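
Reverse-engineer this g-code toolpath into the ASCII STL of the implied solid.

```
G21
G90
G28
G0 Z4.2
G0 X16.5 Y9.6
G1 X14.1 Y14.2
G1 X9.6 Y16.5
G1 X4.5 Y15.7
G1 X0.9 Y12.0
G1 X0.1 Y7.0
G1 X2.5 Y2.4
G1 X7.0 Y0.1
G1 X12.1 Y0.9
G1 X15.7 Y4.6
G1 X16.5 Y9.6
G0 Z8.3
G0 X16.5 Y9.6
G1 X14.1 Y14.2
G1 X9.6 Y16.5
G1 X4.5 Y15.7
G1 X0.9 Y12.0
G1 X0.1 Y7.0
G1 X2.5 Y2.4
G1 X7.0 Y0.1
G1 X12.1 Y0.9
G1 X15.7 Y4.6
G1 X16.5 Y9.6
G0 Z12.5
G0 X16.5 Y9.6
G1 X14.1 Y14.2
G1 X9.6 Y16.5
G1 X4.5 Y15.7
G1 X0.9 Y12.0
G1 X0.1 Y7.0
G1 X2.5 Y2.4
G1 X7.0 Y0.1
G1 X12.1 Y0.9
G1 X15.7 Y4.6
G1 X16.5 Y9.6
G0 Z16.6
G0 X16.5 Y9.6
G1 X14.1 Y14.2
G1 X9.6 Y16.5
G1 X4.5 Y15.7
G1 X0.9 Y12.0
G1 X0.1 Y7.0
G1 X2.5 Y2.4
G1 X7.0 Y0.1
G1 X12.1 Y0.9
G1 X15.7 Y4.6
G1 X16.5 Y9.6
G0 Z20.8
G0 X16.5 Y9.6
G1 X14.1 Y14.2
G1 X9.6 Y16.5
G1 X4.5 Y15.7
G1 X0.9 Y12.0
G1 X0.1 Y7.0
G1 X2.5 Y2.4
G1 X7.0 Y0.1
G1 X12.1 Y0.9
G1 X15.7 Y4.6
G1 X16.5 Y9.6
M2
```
solid part
  facet normal 0.0000 0.0000 -1.0000
    outer loop
      vertex 9.6 16.5 0.0
      vertex 14.1 14.2 0.0
      vertex 16.5 9.6 0.0
    endloop
  endfacet
  facet normal 0.0000 0.0000 -1.0000
    outer loop
      vertex 4.5 15.7 0.0
      vertex 9.6 16.5 0.0
      vertex 16.5 9.6 0.0
    endloop
  endfacet
  facet normal 0.0000 0.0000 -1.0000
    outer loop
      vertex 0.9 12.0 0.0
      vertex 4.5 15.7 0.0
      vertex 16.5 9.6 0.0
    endloop
  endfacet
  facet normal 0.0000 0.0000 -1.0000
    outer loop
      vertex 0.1 7.0 0.0
      vertex 0.9 12.0 0.0
      vertex 16.5 9.6 0.0
    endloop
  endfacet
  facet normal 0.0000 0.0000 -1.0000
    outer loop
      vertex 2.5 2.4 0.0
      vertex 0.1 7.0 0.0
      vertex 16.5 9.6 0.0
    endloop
  endfacet
  facet normal 0.0000 0.0000 -1.0000
    outer loop
      vertex 7.0 0.1 0.0
      vertex 2.5 2.4 0.0
      vertex 16.5 9.6 0.0
    endloop
  endfacet
  facet normal 0.0000 0.0000 -1.0000
    outer loop
      vertex 12.1 0.9 0.0
      vertex 7.0 0.1 0.0
      vertex 16.5 9.6 0.0
    endloop
  endfacet
  facet normal 0.0000 0.0000 -1.0000
    outer loop
      vertex 15.7 4.6 0.0
      vertex 12.1 0.9 0.0
      vertex 16.5 9.6 0.0
    endloop
  endfacet
  facet normal 0.0000 0.0000 1.0000
    outer loop
      vertex 16.5 9.6 20.8
      vertex 14.1 14.2 20.8
      vertex 9.6 16.5 20.8
    endloop
  endfacet
  facet normal 0.0000 0.0000 1.0000
    outer loop
      vertex 16.5 9.6 20.8
      vertex 9.6 16.5 20.8
      vertex 4.5 15.7 20.8
    endloop
  endfacet
  facet normal 0.0000 0.0000 1.0000
    outer loop
      vertex 16.5 9.6 20.8
      vertex 4.5 15.7 20.8
      vertex 0.9 12.0 20.8
    endloop
  endfacet
  facet normal 0.0000 0.0000 1.0000
    outer loop
      vertex 16.5 9.6 20.8
      vertex 0.9 12.0 20.8
      vertex 0.1 7.0 20.8
    endloop
  endfacet
  facet normal 0.0000 0.0000 1.0000
    outer loop
      vertex 16.5 9.6 20.8
      vertex 0.1 7.0 20.8
      vertex 2.5 2.4 20.8
    endloop
  endfacet
  facet normal 0.0000 0.0000 1.0000
    outer loop
      vertex 16.5 9.6 20.8
      vertex 2.5 2.4 20.8
      vertex 7.0 0.1 20.8
    endloop
  endfacet
  facet normal 0.0000 0.0000 1.0000
    outer loop
      vertex 16.5 9.6 20.8
      vertex 7.0 0.1 20.8
      vertex 12.1 0.9 20.8
    endloop
  endfacet
  facet normal 0.0000 0.0000 1.0000
    outer loop
      vertex 16.5 9.6 20.8
      vertex 12.1 0.9 20.8
      vertex 15.7 4.6 20.8
    endloop
  endfacet
  facet normal 0.8866 0.4626 0.0000
    outer loop
      vertex 16.5 9.6 0.0
      vertex 14.1 14.2 0.0
      vertex 14.1 14.2 20.8
    endloop
  endfacet
  facet normal 0.8866 0.4626 0.0000
    outer loop
      vertex 16.5 9.6 0.0
      vertex 14.1 14.2 20.8
      vertex 16.5 9.6 20.8
    endloop
  endfacet
  facet normal 0.4551 0.8904 0.0000
    outer loop
      vertex 14.1 14.2 0.0
      vertex 9.6 16.5 0.0
      vertex 9.6 16.5 20.8
    endloop
  endfacet
  facet normal 0.4551 0.8904 0.0000
    outer loop
      vertex 14.1 14.2 0.0
      vertex 9.6 16.5 20.8
      vertex 14.1 14.2 20.8
    endloop
  endfacet
  facet normal -0.1550 0.9879 0.0000
    outer loop
      vertex 9.6 16.5 0.0
      vertex 4.5 15.7 0.0
      vertex 4.5 15.7 20.8
    endloop
  endfacet
  facet normal -0.1550 0.9879 0.0000
    outer loop
      vertex 9.6 16.5 0.0
      vertex 4.5 15.7 20.8
      vertex 9.6 16.5 20.8
    endloop
  endfacet
  facet normal -0.7167 0.6974 0.0000
    outer loop
      vertex 4.5 15.7 0.0
      vertex 0.9 12.0 0.0
      vertex 0.9 12.0 20.8
    endloop
  endfacet
  facet normal -0.7167 0.6974 0.0000
    outer loop
      vertex 4.5 15.7 0.0
      vertex 0.9 12.0 20.8
      vertex 4.5 15.7 20.8
    endloop
  endfacet
  facet normal -0.9874 0.1580 0.0000
    outer loop
      vertex 0.9 12.0 0.0
      vertex 0.1 7.0 0.0
      vertex 0.1 7.0 20.8
    endloop
  endfacet
  facet normal -0.9874 0.1580 0.0000
    outer loop
      vertex 0.9 12.0 0.0
      vertex 0.1 7.0 20.8
      vertex 0.9 12.0 20.8
    endloop
  endfacet
  facet normal -0.8866 -0.4626 0.0000
    outer loop
      vertex 0.1 7.0 0.0
      vertex 2.5 2.4 0.0
      vertex 2.5 2.4 20.8
    endloop
  endfacet
  facet normal -0.8866 -0.4626 0.0000
    outer loop
      vertex 0.1 7.0 0.0
      vertex 2.5 2.4 20.8
      vertex 0.1 7.0 20.8
    endloop
  endfacet
  facet normal -0.4551 -0.8904 0.0000
    outer loop
      vertex 2.5 2.4 0.0
      vertex 7.0 0.1 0.0
      vertex 7.0 0.1 20.8
    endloop
  endfacet
  facet normal -0.4551 -0.8904 0.0000
    outer loop
      vertex 2.5 2.4 0.0
      vertex 7.0 0.1 20.8
      vertex 2.5 2.4 20.8
    endloop
  endfacet
  facet normal 0.1550 -0.9879 0.0000
    outer loop
      vertex 7.0 0.1 0.0
      vertex 12.1 0.9 0.0
      vertex 12.1 0.9 20.8
    endloop
  endfacet
  facet normal 0.1550 -0.9879 0.0000
    outer loop
      vertex 7.0 0.1 0.0
      vertex 12.1 0.9 20.8
      vertex 7.0 0.1 20.8
    endloop
  endfacet
  facet normal 0.7167 -0.6974 0.0000
    outer loop
      vertex 12.1 0.9 0.0
      vertex 15.7 4.6 0.0
      vertex 15.7 4.6 20.8
    endloop
  endfacet
  facet normal 0.7167 -0.6974 0.0000
    outer loop
      vertex 12.1 0.9 0.0
      vertex 15.7 4.6 20.8
      vertex 12.1 0.9 20.8
    endloop
  endfacet
  facet normal 0.9874 -0.1580 0.0000
    outer loop
      vertex 15.7 4.6 0.0
      vertex 16.5 9.6 0.0
      vertex 16.5 9.6 20.8
    endloop
  endfacet
  facet normal 0.9874 -0.1580 0.0000
    outer loop
      vertex 15.7 4.6 0.0
      vertex 16.5 9.6 20.8
      vertex 15.7 4.6 20.8
    endloop
  endfacet
endsolid part

The G0 Z moves step by Δz≈4.2 mm. Every layer's G1 loop is the same polygon, so the solid is a straight extrusion of it from z=0 to z≈20.8. Closing with flat bottom and top caps and triangulating gives 36 facets — a regular 10-sided prism (a cylinder approximated with 10 flat sides), circumscribed radius ≈ 8.3 mm, height ≈ 20.8 mm.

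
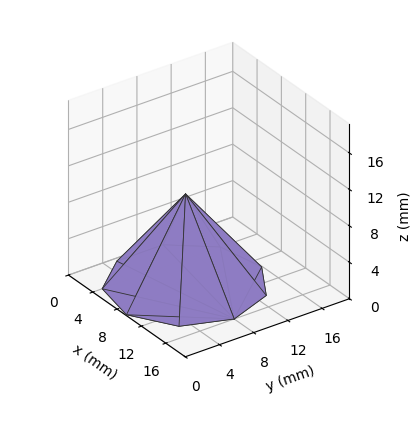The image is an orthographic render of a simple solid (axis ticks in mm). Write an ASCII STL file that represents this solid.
Reading the render: the shape is a regular 9-sided pyramid, base circumscribed radius ≈ 8 mm, apex at z ≈ 10 mm (dimensions read to the nearest mm from the axis ticks). For the STL, each face is triangulated and given an outward normal.

solid part
  facet normal 0.0000 0.0000 -1.0000
    outer loop
      vertex 9.4 15.9 0.0
      vertex 14.1 13.1 0.0
      vertex 16.0 8.0 0.0
    endloop
  endfacet
  facet normal 0.0000 0.0000 -1.0000
    outer loop
      vertex 4.0 14.9 0.0
      vertex 9.4 15.9 0.0
      vertex 16.0 8.0 0.0
    endloop
  endfacet
  facet normal 0.0000 0.0000 -1.0000
    outer loop
      vertex 0.5 10.7 0.0
      vertex 4.0 14.9 0.0
      vertex 16.0 8.0 0.0
    endloop
  endfacet
  facet normal 0.0000 0.0000 -1.0000
    outer loop
      vertex 0.5 5.3 0.0
      vertex 0.5 10.7 0.0
      vertex 16.0 8.0 0.0
    endloop
  endfacet
  facet normal 0.0000 0.0000 -1.0000
    outer loop
      vertex 4.0 1.1 0.0
      vertex 0.5 5.3 0.0
      vertex 16.0 8.0 0.0
    endloop
  endfacet
  facet normal 0.0000 0.0000 -1.0000
    outer loop
      vertex 9.4 0.1 0.0
      vertex 4.0 1.1 0.0
      vertex 16.0 8.0 0.0
    endloop
  endfacet
  facet normal 0.0000 0.0000 -1.0000
    outer loop
      vertex 14.1 2.9 0.0
      vertex 9.4 0.1 0.0
      vertex 16.0 8.0 0.0
    endloop
  endfacet
  facet normal 0.7498 0.2793 0.5998
    outer loop
      vertex 16.0 8.0 0.0
      vertex 14.1 13.1 0.0
      vertex 8.0 8.0 10.0
    endloop
  endfacet
  facet normal 0.4094 0.6872 0.6002
    outer loop
      vertex 14.1 13.1 0.0
      vertex 9.4 15.9 0.0
      vertex 8.0 8.0 10.0
    endloop
  endfacet
  facet normal -0.1456 0.7861 0.6007
    outer loop
      vertex 9.4 15.9 0.0
      vertex 4.0 14.9 0.0
      vertex 8.0 8.0 10.0
    endloop
  endfacet
  facet normal -0.6149 0.5124 0.5995
    outer loop
      vertex 4.0 14.9 0.0
      vertex 0.5 10.7 0.0
      vertex 8.0 8.0 10.0
    endloop
  endfacet
  facet normal -0.8000 0.0000 0.6000
    outer loop
      vertex 0.5 10.7 0.0
      vertex 0.5 5.3 0.0
      vertex 8.0 8.0 10.0
    endloop
  endfacet
  facet normal -0.6149 -0.5124 0.5995
    outer loop
      vertex 0.5 5.3 0.0
      vertex 4.0 1.1 0.0
      vertex 8.0 8.0 10.0
    endloop
  endfacet
  facet normal -0.1456 -0.7861 0.6007
    outer loop
      vertex 4.0 1.1 0.0
      vertex 9.4 0.1 0.0
      vertex 8.0 8.0 10.0
    endloop
  endfacet
  facet normal 0.4094 -0.6872 0.6002
    outer loop
      vertex 9.4 0.1 0.0
      vertex 14.1 2.9 0.0
      vertex 8.0 8.0 10.0
    endloop
  endfacet
  facet normal 0.7498 -0.2793 0.5998
    outer loop
      vertex 14.1 2.9 0.0
      vertex 16.0 8.0 0.0
      vertex 8.0 8.0 10.0
    endloop
  endfacet
endsolid part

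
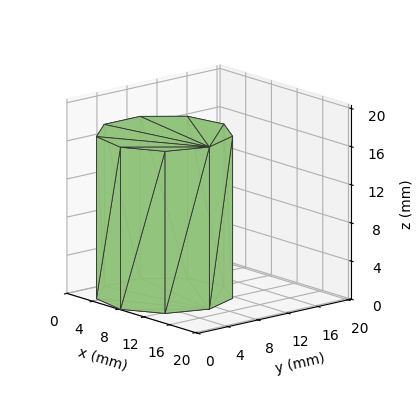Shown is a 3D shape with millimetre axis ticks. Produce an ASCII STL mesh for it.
Reading the render: the shape is a regular 9-sided prism (a cylinder approximated with 9 flat sides), circumscribed radius ≈ 7 mm, height ≈ 17 mm (dimensions read to the nearest mm from the axis ticks). For the STL, each face is triangulated and given an outward normal.

solid part
  facet normal 0.0000 0.0000 -1.0000
    outer loop
      vertex 8.216 13.894 0.000
      vertex 12.362 11.500 0.000
      vertex 14.000 7.000 0.000
    endloop
  endfacet
  facet normal 0.0000 0.0000 -1.0000
    outer loop
      vertex 3.500 13.062 0.000
      vertex 8.216 13.894 0.000
      vertex 14.000 7.000 0.000
    endloop
  endfacet
  facet normal 0.0000 0.0000 -1.0000
    outer loop
      vertex 0.422 9.394 0.000
      vertex 3.500 13.062 0.000
      vertex 14.000 7.000 0.000
    endloop
  endfacet
  facet normal 0.0000 0.0000 -1.0000
    outer loop
      vertex 0.422 4.606 0.000
      vertex 0.422 9.394 0.000
      vertex 14.000 7.000 0.000
    endloop
  endfacet
  facet normal 0.0000 0.0000 -1.0000
    outer loop
      vertex 3.500 0.938 0.000
      vertex 0.422 4.606 0.000
      vertex 14.000 7.000 0.000
    endloop
  endfacet
  facet normal 0.0000 0.0000 -1.0000
    outer loop
      vertex 8.216 0.106 0.000
      vertex 3.500 0.938 0.000
      vertex 14.000 7.000 0.000
    endloop
  endfacet
  facet normal 0.0000 0.0000 -1.0000
    outer loop
      vertex 12.362 2.500 0.000
      vertex 8.216 0.106 0.000
      vertex 14.000 7.000 0.000
    endloop
  endfacet
  facet normal 0.0000 0.0000 1.0000
    outer loop
      vertex 14.000 7.000 17.000
      vertex 12.362 11.500 17.000
      vertex 8.216 13.894 17.000
    endloop
  endfacet
  facet normal 0.0000 0.0000 1.0000
    outer loop
      vertex 14.000 7.000 17.000
      vertex 8.216 13.894 17.000
      vertex 3.500 13.062 17.000
    endloop
  endfacet
  facet normal 0.0000 0.0000 1.0000
    outer loop
      vertex 14.000 7.000 17.000
      vertex 3.500 13.062 17.000
      vertex 0.422 9.394 17.000
    endloop
  endfacet
  facet normal 0.0000 0.0000 1.0000
    outer loop
      vertex 14.000 7.000 17.000
      vertex 0.422 9.394 17.000
      vertex 0.422 4.606 17.000
    endloop
  endfacet
  facet normal 0.0000 0.0000 1.0000
    outer loop
      vertex 14.000 7.000 17.000
      vertex 0.422 4.606 17.000
      vertex 3.500 0.938 17.000
    endloop
  endfacet
  facet normal 0.0000 0.0000 1.0000
    outer loop
      vertex 14.000 7.000 17.000
      vertex 3.500 0.938 17.000
      vertex 8.216 0.106 17.000
    endloop
  endfacet
  facet normal 0.0000 0.0000 1.0000
    outer loop
      vertex 14.000 7.000 17.000
      vertex 8.216 0.106 17.000
      vertex 12.362 2.500 17.000
    endloop
  endfacet
  facet normal 0.9397 0.3420 0.0000
    outer loop
      vertex 14.000 7.000 0.000
      vertex 12.362 11.500 0.000
      vertex 12.362 11.500 17.000
    endloop
  endfacet
  facet normal 0.9397 0.3420 0.0000
    outer loop
      vertex 14.000 7.000 0.000
      vertex 12.362 11.500 17.000
      vertex 14.000 7.000 17.000
    endloop
  endfacet
  facet normal 0.5000 0.8660 0.0000
    outer loop
      vertex 12.362 11.500 0.000
      vertex 8.216 13.894 0.000
      vertex 8.216 13.894 17.000
    endloop
  endfacet
  facet normal 0.5000 0.8660 0.0000
    outer loop
      vertex 12.362 11.500 0.000
      vertex 8.216 13.894 17.000
      vertex 12.362 11.500 17.000
    endloop
  endfacet
  facet normal -0.1737 0.9848 0.0000
    outer loop
      vertex 8.216 13.894 0.000
      vertex 3.500 13.062 0.000
      vertex 3.500 13.062 17.000
    endloop
  endfacet
  facet normal -0.1737 0.9848 0.0000
    outer loop
      vertex 8.216 13.894 0.000
      vertex 3.500 13.062 17.000
      vertex 8.216 13.894 17.000
    endloop
  endfacet
  facet normal -0.7660 0.6428 0.0000
    outer loop
      vertex 3.500 13.062 0.000
      vertex 0.422 9.394 0.000
      vertex 0.422 9.394 17.000
    endloop
  endfacet
  facet normal -0.7660 0.6428 0.0000
    outer loop
      vertex 3.500 13.062 0.000
      vertex 0.422 9.394 17.000
      vertex 3.500 13.062 17.000
    endloop
  endfacet
  facet normal -1.0000 0.0000 0.0000
    outer loop
      vertex 0.422 9.394 0.000
      vertex 0.422 4.606 0.000
      vertex 0.422 4.606 17.000
    endloop
  endfacet
  facet normal -1.0000 0.0000 0.0000
    outer loop
      vertex 0.422 9.394 0.000
      vertex 0.422 4.606 17.000
      vertex 0.422 9.394 17.000
    endloop
  endfacet
  facet normal -0.7660 -0.6428 0.0000
    outer loop
      vertex 0.422 4.606 0.000
      vertex 3.500 0.938 0.000
      vertex 3.500 0.938 17.000
    endloop
  endfacet
  facet normal -0.7660 -0.6428 0.0000
    outer loop
      vertex 0.422 4.606 0.000
      vertex 3.500 0.938 17.000
      vertex 0.422 4.606 17.000
    endloop
  endfacet
  facet normal -0.1737 -0.9848 0.0000
    outer loop
      vertex 3.500 0.938 0.000
      vertex 8.216 0.106 0.000
      vertex 8.216 0.106 17.000
    endloop
  endfacet
  facet normal -0.1737 -0.9848 0.0000
    outer loop
      vertex 3.500 0.938 0.000
      vertex 8.216 0.106 17.000
      vertex 3.500 0.938 17.000
    endloop
  endfacet
  facet normal 0.5000 -0.8660 0.0000
    outer loop
      vertex 8.216 0.106 0.000
      vertex 12.362 2.500 0.000
      vertex 12.362 2.500 17.000
    endloop
  endfacet
  facet normal 0.5000 -0.8660 0.0000
    outer loop
      vertex 8.216 0.106 0.000
      vertex 12.362 2.500 17.000
      vertex 8.216 0.106 17.000
    endloop
  endfacet
  facet normal 0.9397 -0.3420 0.0000
    outer loop
      vertex 12.362 2.500 0.000
      vertex 14.000 7.000 0.000
      vertex 14.000 7.000 17.000
    endloop
  endfacet
  facet normal 0.9397 -0.3420 0.0000
    outer loop
      vertex 12.362 2.500 0.000
      vertex 14.000 7.000 17.000
      vertex 12.362 2.500 17.000
    endloop
  endfacet
endsolid part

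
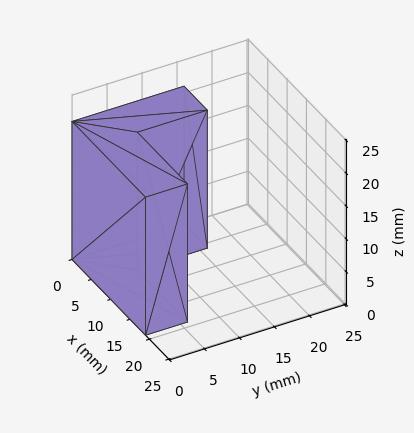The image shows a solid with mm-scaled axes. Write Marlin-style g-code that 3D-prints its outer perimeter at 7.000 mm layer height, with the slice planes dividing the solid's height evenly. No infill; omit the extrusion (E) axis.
Reading the render: the shape is an L-shaped prism: outer 19 × 16 mm, arm thicknesses ≈ 6 mm (horizontal) and 6 mm (vertical), extruded 21 mm in z (dimensions read to the nearest mm from the axis ticks). For the g-code, the solid's height is divided into equal slices at the stated Δz and each level perimeter traced with G1 moves after a G0 lift.

; perimeter-only toolpath
G21 ; units = mm
G90 ; absolute positioning
G28 ; home
; layer 1
G0 Z7.000
G0 X0.000 Y0.000
G1 X19.000 Y0.000
G1 X19.000 Y6.000
G1 X6.000 Y6.000
G1 X6.000 Y16.000
G1 X0.000 Y16.000
G1 X0.000 Y0.000
; layer 2
G0 Z14.000
G0 X0.000 Y0.000
G1 X19.000 Y0.000
G1 X19.000 Y6.000
G1 X6.000 Y6.000
G1 X6.000 Y16.000
G1 X0.000 Y16.000
G1 X0.000 Y0.000
; layer 3
G0 Z21.000
G0 X0.000 Y0.000
G1 X19.000 Y0.000
G1 X19.000 Y6.000
G1 X6.000 Y6.000
G1 X6.000 Y16.000
G1 X0.000 Y16.000
G1 X0.000 Y0.000
M2 ; end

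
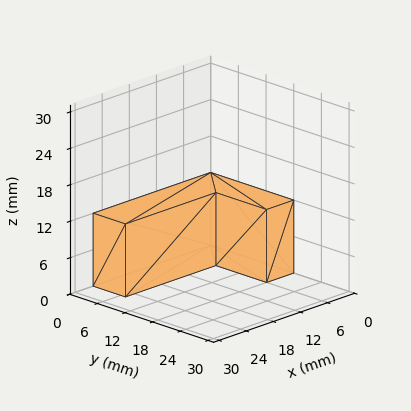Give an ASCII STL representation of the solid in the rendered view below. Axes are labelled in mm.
Reading the render: the shape is an L-shaped prism: outer 26 × 18 mm, arm thicknesses ≈ 7 mm (horizontal) and 6 mm (vertical), extruded 12 mm in z (dimensions read to the nearest mm from the axis ticks). For the STL, each face is triangulated and given an outward normal.

solid part
  facet normal 0.0000 0.0000 -1.0000
    outer loop
      vertex 26.00 7.00 0.00
      vertex 26.00 0.00 0.00
      vertex 0.00 0.00 0.00
    endloop
  endfacet
  facet normal 0.0000 0.0000 -1.0000
    outer loop
      vertex 6.00 7.00 0.00
      vertex 26.00 7.00 0.00
      vertex 0.00 0.00 0.00
    endloop
  endfacet
  facet normal 0.0000 0.0000 -1.0000
    outer loop
      vertex 6.00 18.00 0.00
      vertex 6.00 7.00 0.00
      vertex 0.00 0.00 0.00
    endloop
  endfacet
  facet normal 0.0000 0.0000 -1.0000
    outer loop
      vertex 0.00 18.00 0.00
      vertex 6.00 18.00 0.00
      vertex 0.00 0.00 0.00
    endloop
  endfacet
  facet normal 0.0000 0.0000 1.0000
    outer loop
      vertex 0.00 0.00 12.00
      vertex 26.00 0.00 12.00
      vertex 26.00 7.00 12.00
    endloop
  endfacet
  facet normal 0.0000 0.0000 1.0000
    outer loop
      vertex 0.00 0.00 12.00
      vertex 26.00 7.00 12.00
      vertex 6.00 7.00 12.00
    endloop
  endfacet
  facet normal 0.0000 0.0000 1.0000
    outer loop
      vertex 0.00 0.00 12.00
      vertex 6.00 7.00 12.00
      vertex 6.00 18.00 12.00
    endloop
  endfacet
  facet normal 0.0000 0.0000 1.0000
    outer loop
      vertex 0.00 0.00 12.00
      vertex 6.00 18.00 12.00
      vertex 0.00 18.00 12.00
    endloop
  endfacet
  facet normal 0.0000 -1.0000 0.0000
    outer loop
      vertex 0.00 0.00 0.00
      vertex 26.00 0.00 0.00
      vertex 26.00 0.00 12.00
    endloop
  endfacet
  facet normal 0.0000 -1.0000 0.0000
    outer loop
      vertex 0.00 0.00 0.00
      vertex 26.00 0.00 12.00
      vertex 0.00 0.00 12.00
    endloop
  endfacet
  facet normal 1.0000 0.0000 0.0000
    outer loop
      vertex 26.00 0.00 0.00
      vertex 26.00 7.00 0.00
      vertex 26.00 7.00 12.00
    endloop
  endfacet
  facet normal 1.0000 0.0000 0.0000
    outer loop
      vertex 26.00 0.00 0.00
      vertex 26.00 7.00 12.00
      vertex 26.00 0.00 12.00
    endloop
  endfacet
  facet normal 0.0000 1.0000 0.0000
    outer loop
      vertex 26.00 7.00 0.00
      vertex 6.00 7.00 0.00
      vertex 6.00 7.00 12.00
    endloop
  endfacet
  facet normal 0.0000 1.0000 0.0000
    outer loop
      vertex 26.00 7.00 0.00
      vertex 6.00 7.00 12.00
      vertex 26.00 7.00 12.00
    endloop
  endfacet
  facet normal 1.0000 0.0000 0.0000
    outer loop
      vertex 6.00 7.00 0.00
      vertex 6.00 18.00 0.00
      vertex 6.00 18.00 12.00
    endloop
  endfacet
  facet normal 1.0000 0.0000 0.0000
    outer loop
      vertex 6.00 7.00 0.00
      vertex 6.00 18.00 12.00
      vertex 6.00 7.00 12.00
    endloop
  endfacet
  facet normal 0.0000 1.0000 0.0000
    outer loop
      vertex 6.00 18.00 0.00
      vertex 0.00 18.00 0.00
      vertex 0.00 18.00 12.00
    endloop
  endfacet
  facet normal 0.0000 1.0000 0.0000
    outer loop
      vertex 6.00 18.00 0.00
      vertex 0.00 18.00 12.00
      vertex 6.00 18.00 12.00
    endloop
  endfacet
  facet normal -1.0000 0.0000 0.0000
    outer loop
      vertex 0.00 18.00 0.00
      vertex 0.00 0.00 0.00
      vertex 0.00 0.00 12.00
    endloop
  endfacet
  facet normal -1.0000 0.0000 0.0000
    outer loop
      vertex 0.00 18.00 0.00
      vertex 0.00 0.00 12.00
      vertex 0.00 18.00 12.00
    endloop
  endfacet
endsolid part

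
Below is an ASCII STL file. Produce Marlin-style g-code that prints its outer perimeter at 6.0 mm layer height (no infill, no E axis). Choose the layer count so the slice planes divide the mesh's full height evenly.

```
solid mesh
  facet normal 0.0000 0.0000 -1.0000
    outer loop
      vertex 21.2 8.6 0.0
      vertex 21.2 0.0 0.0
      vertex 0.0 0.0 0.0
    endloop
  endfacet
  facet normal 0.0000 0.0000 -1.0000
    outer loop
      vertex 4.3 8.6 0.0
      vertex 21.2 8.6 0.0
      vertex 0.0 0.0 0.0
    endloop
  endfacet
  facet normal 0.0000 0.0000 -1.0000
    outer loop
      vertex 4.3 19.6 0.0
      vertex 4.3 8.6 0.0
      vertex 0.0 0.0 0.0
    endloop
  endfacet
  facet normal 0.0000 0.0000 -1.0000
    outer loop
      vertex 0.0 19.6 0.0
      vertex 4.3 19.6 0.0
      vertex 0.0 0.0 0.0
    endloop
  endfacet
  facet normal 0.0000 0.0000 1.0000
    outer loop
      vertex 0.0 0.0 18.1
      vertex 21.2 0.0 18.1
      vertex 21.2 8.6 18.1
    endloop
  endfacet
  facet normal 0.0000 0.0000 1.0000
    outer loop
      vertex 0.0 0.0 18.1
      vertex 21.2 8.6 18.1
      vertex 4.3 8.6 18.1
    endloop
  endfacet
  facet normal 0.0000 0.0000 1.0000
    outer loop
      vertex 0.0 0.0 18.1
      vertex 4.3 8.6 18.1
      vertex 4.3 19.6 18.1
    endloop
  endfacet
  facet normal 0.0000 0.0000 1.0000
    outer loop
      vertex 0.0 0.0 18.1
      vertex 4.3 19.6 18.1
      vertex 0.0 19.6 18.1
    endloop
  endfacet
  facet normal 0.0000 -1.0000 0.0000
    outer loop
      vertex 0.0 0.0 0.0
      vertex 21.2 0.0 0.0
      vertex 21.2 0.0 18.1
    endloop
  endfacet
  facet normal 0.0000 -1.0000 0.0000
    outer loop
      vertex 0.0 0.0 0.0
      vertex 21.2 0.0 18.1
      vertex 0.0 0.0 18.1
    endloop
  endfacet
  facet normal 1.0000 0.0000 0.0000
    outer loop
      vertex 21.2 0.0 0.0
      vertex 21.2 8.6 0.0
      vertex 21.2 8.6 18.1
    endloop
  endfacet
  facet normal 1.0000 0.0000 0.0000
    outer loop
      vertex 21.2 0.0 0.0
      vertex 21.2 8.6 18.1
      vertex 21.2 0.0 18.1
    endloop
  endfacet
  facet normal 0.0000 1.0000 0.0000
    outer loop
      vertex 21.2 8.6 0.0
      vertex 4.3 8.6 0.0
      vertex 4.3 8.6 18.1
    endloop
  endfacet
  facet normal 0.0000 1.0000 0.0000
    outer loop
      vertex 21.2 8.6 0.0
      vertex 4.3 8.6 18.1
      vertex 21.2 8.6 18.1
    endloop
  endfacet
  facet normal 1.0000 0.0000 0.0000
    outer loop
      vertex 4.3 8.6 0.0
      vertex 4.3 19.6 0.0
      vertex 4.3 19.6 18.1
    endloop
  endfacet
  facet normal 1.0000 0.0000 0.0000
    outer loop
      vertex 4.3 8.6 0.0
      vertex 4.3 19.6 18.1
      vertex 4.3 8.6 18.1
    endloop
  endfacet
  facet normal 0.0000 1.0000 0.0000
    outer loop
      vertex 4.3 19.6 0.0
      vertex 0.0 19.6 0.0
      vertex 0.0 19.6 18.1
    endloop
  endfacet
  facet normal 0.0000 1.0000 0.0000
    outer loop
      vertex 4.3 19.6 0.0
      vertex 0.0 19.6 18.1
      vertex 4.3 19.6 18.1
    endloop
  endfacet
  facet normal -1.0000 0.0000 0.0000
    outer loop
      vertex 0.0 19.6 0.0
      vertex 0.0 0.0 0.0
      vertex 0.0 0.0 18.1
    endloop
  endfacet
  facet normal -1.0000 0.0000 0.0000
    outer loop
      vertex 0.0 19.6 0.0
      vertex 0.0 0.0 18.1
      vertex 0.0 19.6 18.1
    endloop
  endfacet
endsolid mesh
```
; perimeter-only toolpath
G21 ; units = mm
G90 ; absolute positioning
G28 ; home
; layer 1
G0 Z6.0
G0 X0.0 Y0.0
G1 X21.2 Y0.0
G1 X21.2 Y8.6
G1 X4.3 Y8.6
G1 X4.3 Y19.6
G1 X0.0 Y19.6
G1 X0.0 Y0.0
; layer 2
G0 Z12.1
G0 X0.0 Y0.0
G1 X21.2 Y0.0
G1 X21.2 Y8.6
G1 X4.3 Y8.6
G1 X4.3 Y19.6
G1 X0.0 Y19.6
G1 X0.0 Y0.0
; layer 3
G0 Z18.1
G0 X0.0 Y0.0
G1 X21.2 Y0.0
G1 X21.2 Y8.6
G1 X4.3 Y8.6
G1 X4.3 Y19.6
G1 X0.0 Y19.6
G1 X0.0 Y0.0
M2 ; end

The solid is an L-shaped prism: outer 21.2 × 19.6 mm, arm thicknesses ≈ 8.6 mm (horizontal) and 4.3 mm (vertical), extruded 18.1 mm in z. Slicing at Δz = 6.0 mm — 3 equal slices spanning the solid's height, so layer i sits at z = i·h/3 — gives 3 non-empty perimeters. Each is a 6-segment closed polygon; G0 lifts to the layer z and rapids to the start vertex, then G1 traces the edges.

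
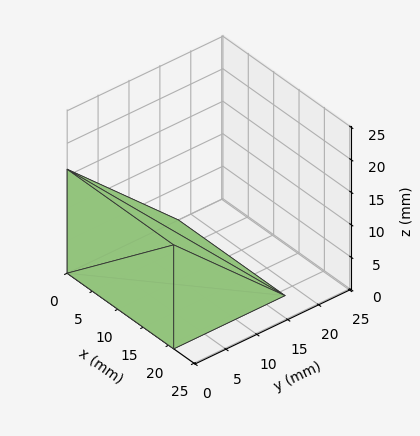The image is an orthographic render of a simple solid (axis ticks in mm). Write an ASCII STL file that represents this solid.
Reading the render: the shape is a wedge (ramp): 21 × 18 mm base, rising to 16 mm along the y=0 edge and sloping linearly to z=0 at y=18 (dimensions read to the nearest mm from the axis ticks). For the STL, each face is triangulated and given an outward normal.

solid part
  facet normal 0.0000 0.0000 -1.0000
    outer loop
      vertex 21.0 18.0 0.0
      vertex 21.0 0.0 0.0
      vertex 0.0 0.0 0.0
    endloop
  endfacet
  facet normal 0.0000 0.0000 -1.0000
    outer loop
      vertex 0.0 18.0 0.0
      vertex 21.0 18.0 0.0
      vertex 0.0 0.0 0.0
    endloop
  endfacet
  facet normal 0.0000 -1.0000 0.0000
    outer loop
      vertex 0.0 0.0 0.0
      vertex 21.0 0.0 0.0
      vertex 21.0 0.0 16.0
    endloop
  endfacet
  facet normal 0.0000 -1.0000 0.0000
    outer loop
      vertex 0.0 0.0 0.0
      vertex 21.0 0.0 16.0
      vertex 0.0 0.0 16.0
    endloop
  endfacet
  facet normal 0.0000 0.6644 0.7474
    outer loop
      vertex 0.0 0.0 16.0
      vertex 21.0 0.0 16.0
      vertex 21.0 18.0 0.0
    endloop
  endfacet
  facet normal 0.0000 0.6644 0.7474
    outer loop
      vertex 0.0 0.0 16.0
      vertex 21.0 18.0 0.0
      vertex 0.0 18.0 0.0
    endloop
  endfacet
  facet normal -1.0000 0.0000 0.0000
    outer loop
      vertex 0.0 0.0 16.0
      vertex 0.0 18.0 0.0
      vertex 0.0 0.0 0.0
    endloop
  endfacet
  facet normal 1.0000 0.0000 0.0000
    outer loop
      vertex 21.0 0.0 0.0
      vertex 21.0 18.0 0.0
      vertex 21.0 0.0 16.0
    endloop
  endfacet
endsolid part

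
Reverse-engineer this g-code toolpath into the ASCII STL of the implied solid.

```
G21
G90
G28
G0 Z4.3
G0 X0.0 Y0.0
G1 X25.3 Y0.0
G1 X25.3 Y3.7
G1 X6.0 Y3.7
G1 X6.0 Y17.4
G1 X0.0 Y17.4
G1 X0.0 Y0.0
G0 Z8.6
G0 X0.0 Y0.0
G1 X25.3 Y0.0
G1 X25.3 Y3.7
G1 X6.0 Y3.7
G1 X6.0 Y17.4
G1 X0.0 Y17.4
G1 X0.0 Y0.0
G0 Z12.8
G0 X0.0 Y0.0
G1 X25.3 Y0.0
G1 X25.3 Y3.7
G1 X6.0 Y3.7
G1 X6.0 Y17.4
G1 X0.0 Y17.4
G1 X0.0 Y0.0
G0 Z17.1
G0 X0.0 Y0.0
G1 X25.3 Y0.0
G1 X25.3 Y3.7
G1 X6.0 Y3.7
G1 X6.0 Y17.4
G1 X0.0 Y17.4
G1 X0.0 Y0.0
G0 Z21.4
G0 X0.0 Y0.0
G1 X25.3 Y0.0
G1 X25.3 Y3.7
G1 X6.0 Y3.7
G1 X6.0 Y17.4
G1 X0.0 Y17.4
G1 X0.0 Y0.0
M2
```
solid part
  facet normal 0.0000 0.0000 -1.0000
    outer loop
      vertex 25.3 3.7 0.0
      vertex 25.3 0.0 0.0
      vertex 0.0 0.0 0.0
    endloop
  endfacet
  facet normal 0.0000 0.0000 -1.0000
    outer loop
      vertex 6.0 3.7 0.0
      vertex 25.3 3.7 0.0
      vertex 0.0 0.0 0.0
    endloop
  endfacet
  facet normal 0.0000 0.0000 -1.0000
    outer loop
      vertex 6.0 17.4 0.0
      vertex 6.0 3.7 0.0
      vertex 0.0 0.0 0.0
    endloop
  endfacet
  facet normal 0.0000 0.0000 -1.0000
    outer loop
      vertex 0.0 17.4 0.0
      vertex 6.0 17.4 0.0
      vertex 0.0 0.0 0.0
    endloop
  endfacet
  facet normal 0.0000 0.0000 1.0000
    outer loop
      vertex 0.0 0.0 21.4
      vertex 25.3 0.0 21.4
      vertex 25.3 3.7 21.4
    endloop
  endfacet
  facet normal 0.0000 0.0000 1.0000
    outer loop
      vertex 0.0 0.0 21.4
      vertex 25.3 3.7 21.4
      vertex 6.0 3.7 21.4
    endloop
  endfacet
  facet normal 0.0000 0.0000 1.0000
    outer loop
      vertex 0.0 0.0 21.4
      vertex 6.0 3.7 21.4
      vertex 6.0 17.4 21.4
    endloop
  endfacet
  facet normal 0.0000 0.0000 1.0000
    outer loop
      vertex 0.0 0.0 21.4
      vertex 6.0 17.4 21.4
      vertex 0.0 17.4 21.4
    endloop
  endfacet
  facet normal 0.0000 -1.0000 0.0000
    outer loop
      vertex 0.0 0.0 0.0
      vertex 25.3 0.0 0.0
      vertex 25.3 0.0 21.4
    endloop
  endfacet
  facet normal 0.0000 -1.0000 0.0000
    outer loop
      vertex 0.0 0.0 0.0
      vertex 25.3 0.0 21.4
      vertex 0.0 0.0 21.4
    endloop
  endfacet
  facet normal 1.0000 0.0000 0.0000
    outer loop
      vertex 25.3 0.0 0.0
      vertex 25.3 3.7 0.0
      vertex 25.3 3.7 21.4
    endloop
  endfacet
  facet normal 1.0000 0.0000 0.0000
    outer loop
      vertex 25.3 0.0 0.0
      vertex 25.3 3.7 21.4
      vertex 25.3 0.0 21.4
    endloop
  endfacet
  facet normal 0.0000 1.0000 0.0000
    outer loop
      vertex 25.3 3.7 0.0
      vertex 6.0 3.7 0.0
      vertex 6.0 3.7 21.4
    endloop
  endfacet
  facet normal 0.0000 1.0000 0.0000
    outer loop
      vertex 25.3 3.7 0.0
      vertex 6.0 3.7 21.4
      vertex 25.3 3.7 21.4
    endloop
  endfacet
  facet normal 1.0000 0.0000 0.0000
    outer loop
      vertex 6.0 3.7 0.0
      vertex 6.0 17.4 0.0
      vertex 6.0 17.4 21.4
    endloop
  endfacet
  facet normal 1.0000 0.0000 0.0000
    outer loop
      vertex 6.0 3.7 0.0
      vertex 6.0 17.4 21.4
      vertex 6.0 3.7 21.4
    endloop
  endfacet
  facet normal 0.0000 1.0000 0.0000
    outer loop
      vertex 6.0 17.4 0.0
      vertex 0.0 17.4 0.0
      vertex 0.0 17.4 21.4
    endloop
  endfacet
  facet normal 0.0000 1.0000 0.0000
    outer loop
      vertex 6.0 17.4 0.0
      vertex 0.0 17.4 21.4
      vertex 6.0 17.4 21.4
    endloop
  endfacet
  facet normal -1.0000 0.0000 0.0000
    outer loop
      vertex 0.0 17.4 0.0
      vertex 0.0 0.0 0.0
      vertex 0.0 0.0 21.4
    endloop
  endfacet
  facet normal -1.0000 0.0000 0.0000
    outer loop
      vertex 0.0 17.4 0.0
      vertex 0.0 0.0 21.4
      vertex 0.0 17.4 21.4
    endloop
  endfacet
endsolid part

The G0 Z moves step by Δz≈4.3 mm. Every layer's G1 loop is the same polygon, so the solid is a straight extrusion of it from z=0 to z≈21.4. Closing with flat bottom and top caps and triangulating gives 20 facets — an L-shaped prism: outer 25.3 × 17.4 mm, arm thicknesses ≈ 3.7 mm (horizontal) and 6 mm (vertical), extruded 21.4 mm in z.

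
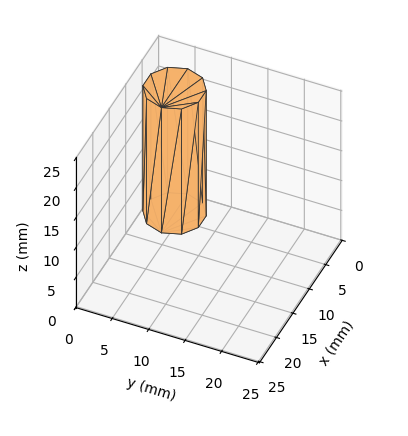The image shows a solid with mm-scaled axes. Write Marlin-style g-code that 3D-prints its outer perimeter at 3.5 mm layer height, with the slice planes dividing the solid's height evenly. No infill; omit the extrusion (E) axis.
Reading the render: the shape is a regular 10-sided prism (a cylinder approximated with 10 flat sides), circumscribed radius ≈ 4 mm, height ≈ 21 mm (dimensions read to the nearest mm from the axis ticks). For the g-code, the solid's height is divided into equal slices at the stated Δz and each level perimeter traced with G1 moves after a G0 lift.

; perimeter-only toolpath
G21 ; units = mm
G90 ; absolute positioning
G28 ; home
; layer 1
G0 Z3.5
G0 X8.0 Y4.0
G1 X7.2 Y6.4
G1 X5.2 Y7.8
G1 X2.8 Y7.8
G1 X0.8 Y6.4
G1 X0.0 Y4.0
G1 X0.8 Y1.6
G1 X2.8 Y0.2
G1 X5.2 Y0.2
G1 X7.2 Y1.6
G1 X8.0 Y4.0
; layer 2
G0 Z7.0
G0 X8.0 Y4.0
G1 X7.2 Y6.4
G1 X5.2 Y7.8
G1 X2.8 Y7.8
G1 X0.8 Y6.4
G1 X0.0 Y4.0
G1 X0.8 Y1.6
G1 X2.8 Y0.2
G1 X5.2 Y0.2
G1 X7.2 Y1.6
G1 X8.0 Y4.0
; layer 3
G0 Z10.5
G0 X8.0 Y4.0
G1 X7.2 Y6.4
G1 X5.2 Y7.8
G1 X2.8 Y7.8
G1 X0.8 Y6.4
G1 X0.0 Y4.0
G1 X0.8 Y1.6
G1 X2.8 Y0.2
G1 X5.2 Y0.2
G1 X7.2 Y1.6
G1 X8.0 Y4.0
; layer 4
G0 Z14.0
G0 X8.0 Y4.0
G1 X7.2 Y6.4
G1 X5.2 Y7.8
G1 X2.8 Y7.8
G1 X0.8 Y6.4
G1 X0.0 Y4.0
G1 X0.8 Y1.6
G1 X2.8 Y0.2
G1 X5.2 Y0.2
G1 X7.2 Y1.6
G1 X8.0 Y4.0
; layer 5
G0 Z17.5
G0 X8.0 Y4.0
G1 X7.2 Y6.4
G1 X5.2 Y7.8
G1 X2.8 Y7.8
G1 X0.8 Y6.4
G1 X0.0 Y4.0
G1 X0.8 Y1.6
G1 X2.8 Y0.2
G1 X5.2 Y0.2
G1 X7.2 Y1.6
G1 X8.0 Y4.0
; layer 6
G0 Z21.0
G0 X8.0 Y4.0
G1 X7.2 Y6.4
G1 X5.2 Y7.8
G1 X2.8 Y7.8
G1 X0.8 Y6.4
G1 X0.0 Y4.0
G1 X0.8 Y1.6
G1 X2.8 Y0.2
G1 X5.2 Y0.2
G1 X7.2 Y1.6
G1 X8.0 Y4.0
M2 ; end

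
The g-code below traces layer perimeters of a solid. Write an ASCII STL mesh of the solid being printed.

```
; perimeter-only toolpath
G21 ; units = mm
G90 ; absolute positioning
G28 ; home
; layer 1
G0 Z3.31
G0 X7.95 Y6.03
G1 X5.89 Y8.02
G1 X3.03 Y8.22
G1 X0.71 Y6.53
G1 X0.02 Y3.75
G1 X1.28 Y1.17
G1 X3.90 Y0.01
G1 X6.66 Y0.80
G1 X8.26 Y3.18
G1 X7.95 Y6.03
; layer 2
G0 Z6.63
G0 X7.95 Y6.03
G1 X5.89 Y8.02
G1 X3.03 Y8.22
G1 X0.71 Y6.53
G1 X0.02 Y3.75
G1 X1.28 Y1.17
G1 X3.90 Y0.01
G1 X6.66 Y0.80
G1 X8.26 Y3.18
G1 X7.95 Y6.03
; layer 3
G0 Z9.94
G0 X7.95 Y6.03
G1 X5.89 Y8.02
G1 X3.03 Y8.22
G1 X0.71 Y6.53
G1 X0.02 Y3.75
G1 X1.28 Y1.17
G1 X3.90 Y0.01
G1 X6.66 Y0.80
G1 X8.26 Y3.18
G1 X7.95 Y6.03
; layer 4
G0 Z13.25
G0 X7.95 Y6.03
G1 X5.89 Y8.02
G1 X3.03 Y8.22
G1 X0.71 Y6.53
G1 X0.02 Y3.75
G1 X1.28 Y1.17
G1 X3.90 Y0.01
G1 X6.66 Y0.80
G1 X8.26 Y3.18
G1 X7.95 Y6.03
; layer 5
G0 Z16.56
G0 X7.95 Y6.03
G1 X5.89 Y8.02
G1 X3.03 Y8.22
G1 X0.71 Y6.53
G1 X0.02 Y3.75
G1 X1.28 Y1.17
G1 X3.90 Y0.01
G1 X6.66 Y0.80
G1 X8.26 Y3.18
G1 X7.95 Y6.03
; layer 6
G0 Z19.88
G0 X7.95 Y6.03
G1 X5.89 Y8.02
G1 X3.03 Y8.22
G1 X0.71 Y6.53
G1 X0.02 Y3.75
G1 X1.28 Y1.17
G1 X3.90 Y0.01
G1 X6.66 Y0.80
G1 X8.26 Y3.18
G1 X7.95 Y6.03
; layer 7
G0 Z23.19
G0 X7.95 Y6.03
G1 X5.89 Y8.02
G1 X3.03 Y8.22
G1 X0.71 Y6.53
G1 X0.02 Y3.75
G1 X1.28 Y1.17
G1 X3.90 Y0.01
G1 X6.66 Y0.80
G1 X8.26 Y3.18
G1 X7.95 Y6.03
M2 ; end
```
solid part
  facet normal 0.0000 0.0000 -1.0000
    outer loop
      vertex 3.03 8.22 0.00
      vertex 5.89 8.02 0.00
      vertex 7.95 6.03 0.00
    endloop
  endfacet
  facet normal 0.0000 0.0000 -1.0000
    outer loop
      vertex 0.71 6.53 0.00
      vertex 3.03 8.22 0.00
      vertex 7.95 6.03 0.00
    endloop
  endfacet
  facet normal 0.0000 0.0000 -1.0000
    outer loop
      vertex 0.02 3.75 0.00
      vertex 0.71 6.53 0.00
      vertex 7.95 6.03 0.00
    endloop
  endfacet
  facet normal 0.0000 0.0000 -1.0000
    outer loop
      vertex 1.28 1.17 0.00
      vertex 0.02 3.75 0.00
      vertex 7.95 6.03 0.00
    endloop
  endfacet
  facet normal 0.0000 0.0000 -1.0000
    outer loop
      vertex 3.90 0.01 0.00
      vertex 1.28 1.17 0.00
      vertex 7.95 6.03 0.00
    endloop
  endfacet
  facet normal 0.0000 0.0000 -1.0000
    outer loop
      vertex 6.66 0.80 0.00
      vertex 3.90 0.01 0.00
      vertex 7.95 6.03 0.00
    endloop
  endfacet
  facet normal 0.0000 0.0000 -1.0000
    outer loop
      vertex 8.26 3.18 0.00
      vertex 6.66 0.80 0.00
      vertex 7.95 6.03 0.00
    endloop
  endfacet
  facet normal 0.0000 0.0000 1.0000
    outer loop
      vertex 7.95 6.03 23.19
      vertex 5.89 8.02 23.19
      vertex 3.03 8.22 23.19
    endloop
  endfacet
  facet normal 0.0000 0.0000 1.0000
    outer loop
      vertex 7.95 6.03 23.19
      vertex 3.03 8.22 23.19
      vertex 0.71 6.53 23.19
    endloop
  endfacet
  facet normal 0.0000 0.0000 1.0000
    outer loop
      vertex 7.95 6.03 23.19
      vertex 0.71 6.53 23.19
      vertex 0.02 3.75 23.19
    endloop
  endfacet
  facet normal 0.0000 0.0000 1.0000
    outer loop
      vertex 7.95 6.03 23.19
      vertex 0.02 3.75 23.19
      vertex 1.28 1.17 23.19
    endloop
  endfacet
  facet normal 0.0000 0.0000 1.0000
    outer loop
      vertex 7.95 6.03 23.19
      vertex 1.28 1.17 23.19
      vertex 3.90 0.01 23.19
    endloop
  endfacet
  facet normal 0.0000 0.0000 1.0000
    outer loop
      vertex 7.95 6.03 23.19
      vertex 3.90 0.01 23.19
      vertex 6.66 0.80 23.19
    endloop
  endfacet
  facet normal 0.0000 0.0000 1.0000
    outer loop
      vertex 7.95 6.03 23.19
      vertex 6.66 0.80 23.19
      vertex 8.26 3.18 23.19
    endloop
  endfacet
  facet normal 0.6948 0.7192 0.0000
    outer loop
      vertex 7.95 6.03 0.00
      vertex 5.89 8.02 0.00
      vertex 5.89 8.02 23.19
    endloop
  endfacet
  facet normal 0.6948 0.7192 0.0000
    outer loop
      vertex 7.95 6.03 0.00
      vertex 5.89 8.02 23.19
      vertex 7.95 6.03 23.19
    endloop
  endfacet
  facet normal 0.0698 0.9976 0.0000
    outer loop
      vertex 5.89 8.02 0.00
      vertex 3.03 8.22 0.00
      vertex 3.03 8.22 23.19
    endloop
  endfacet
  facet normal 0.0698 0.9976 0.0000
    outer loop
      vertex 5.89 8.02 0.00
      vertex 3.03 8.22 23.19
      vertex 5.89 8.02 23.19
    endloop
  endfacet
  facet normal -0.5888 0.8083 0.0000
    outer loop
      vertex 3.03 8.22 0.00
      vertex 0.71 6.53 0.00
      vertex 0.71 6.53 23.19
    endloop
  endfacet
  facet normal -0.5888 0.8083 0.0000
    outer loop
      vertex 3.03 8.22 0.00
      vertex 0.71 6.53 23.19
      vertex 3.03 8.22 23.19
    endloop
  endfacet
  facet normal -0.9706 0.2409 0.0000
    outer loop
      vertex 0.71 6.53 0.00
      vertex 0.02 3.75 0.00
      vertex 0.02 3.75 23.19
    endloop
  endfacet
  facet normal -0.9706 0.2409 0.0000
    outer loop
      vertex 0.71 6.53 0.00
      vertex 0.02 3.75 23.19
      vertex 0.71 6.53 23.19
    endloop
  endfacet
  facet normal -0.8986 -0.4388 0.0000
    outer loop
      vertex 0.02 3.75 0.00
      vertex 1.28 1.17 0.00
      vertex 1.28 1.17 23.19
    endloop
  endfacet
  facet normal -0.8986 -0.4388 0.0000
    outer loop
      vertex 0.02 3.75 0.00
      vertex 1.28 1.17 23.19
      vertex 0.02 3.75 23.19
    endloop
  endfacet
  facet normal -0.4048 -0.9144 0.0000
    outer loop
      vertex 1.28 1.17 0.00
      vertex 3.90 0.01 0.00
      vertex 3.90 0.01 23.19
    endloop
  endfacet
  facet normal -0.4048 -0.9144 0.0000
    outer loop
      vertex 1.28 1.17 0.00
      vertex 3.90 0.01 23.19
      vertex 1.28 1.17 23.19
    endloop
  endfacet
  facet normal 0.2752 -0.9614 0.0000
    outer loop
      vertex 3.90 0.01 0.00
      vertex 6.66 0.80 0.00
      vertex 6.66 0.80 23.19
    endloop
  endfacet
  facet normal 0.2752 -0.9614 0.0000
    outer loop
      vertex 3.90 0.01 0.00
      vertex 6.66 0.80 23.19
      vertex 3.90 0.01 23.19
    endloop
  endfacet
  facet normal 0.8299 -0.5579 0.0000
    outer loop
      vertex 6.66 0.80 0.00
      vertex 8.26 3.18 0.00
      vertex 8.26 3.18 23.19
    endloop
  endfacet
  facet normal 0.8299 -0.5579 0.0000
    outer loop
      vertex 6.66 0.80 0.00
      vertex 8.26 3.18 23.19
      vertex 6.66 0.80 23.19
    endloop
  endfacet
  facet normal 0.9941 0.1081 0.0000
    outer loop
      vertex 8.26 3.18 0.00
      vertex 7.95 6.03 0.00
      vertex 7.95 6.03 23.19
    endloop
  endfacet
  facet normal 0.9941 0.1081 0.0000
    outer loop
      vertex 8.26 3.18 0.00
      vertex 7.95 6.03 23.19
      vertex 8.26 3.18 23.19
    endloop
  endfacet
endsolid part

The G0 Z moves step by Δz≈3.31 mm. Every layer's G1 loop is the same polygon, so the solid is a straight extrusion of it from z=0 to z≈23.2. Closing with flat bottom and top caps and triangulating gives 32 facets — a regular 9-sided prism (a cylinder approximated with 9 flat sides), circumscribed radius ≈ 4.19 mm, height ≈ 23.2 mm.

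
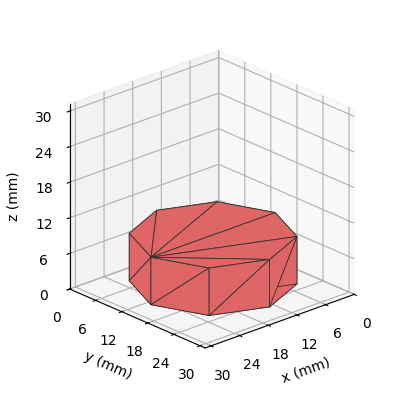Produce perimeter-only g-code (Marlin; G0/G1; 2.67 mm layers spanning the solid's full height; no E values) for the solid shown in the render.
Reading the render: the shape is a regular 8-sided prism (a cylinder approximated with 8 flat sides), circumscribed radius ≈ 13 mm, height ≈ 8 mm (dimensions read to the nearest mm from the axis ticks). For the g-code, the solid's height is divided into equal slices at the stated Δz and each level perimeter traced with G1 moves after a G0 lift.

; perimeter-only toolpath
G21 ; units = mm
G90 ; absolute positioning
G28 ; home
; layer 1
G0 Z2.67
G0 X26.00 Y13.00
G1 X22.19 Y22.19
G1 X13.00 Y26.00
G1 X3.81 Y22.19
G1 X0.00 Y13.00
G1 X3.81 Y3.81
G1 X13.00 Y0.00
G1 X22.19 Y3.81
G1 X26.00 Y13.00
; layer 2
G0 Z5.33
G0 X26.00 Y13.00
G1 X22.19 Y22.19
G1 X13.00 Y26.00
G1 X3.81 Y22.19
G1 X0.00 Y13.00
G1 X3.81 Y3.81
G1 X13.00 Y0.00
G1 X22.19 Y3.81
G1 X26.00 Y13.00
; layer 3
G0 Z8.00
G0 X26.00 Y13.00
G1 X22.19 Y22.19
G1 X13.00 Y26.00
G1 X3.81 Y22.19
G1 X0.00 Y13.00
G1 X3.81 Y3.81
G1 X13.00 Y0.00
G1 X22.19 Y3.81
G1 X26.00 Y13.00
M2 ; end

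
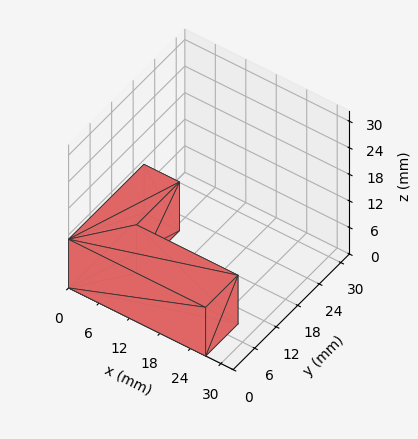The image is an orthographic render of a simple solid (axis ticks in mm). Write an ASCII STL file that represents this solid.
Reading the render: the shape is an L-shaped prism: outer 27 × 21 mm, arm thicknesses ≈ 9 mm (horizontal) and 7 mm (vertical), extruded 11 mm in z (dimensions read to the nearest mm from the axis ticks). For the STL, each face is triangulated and given an outward normal.

solid part
  facet normal 0.0000 0.0000 -1.0000
    outer loop
      vertex 27.000 9.000 0.000
      vertex 27.000 0.000 0.000
      vertex 0.000 0.000 0.000
    endloop
  endfacet
  facet normal 0.0000 0.0000 -1.0000
    outer loop
      vertex 7.000 9.000 0.000
      vertex 27.000 9.000 0.000
      vertex 0.000 0.000 0.000
    endloop
  endfacet
  facet normal 0.0000 0.0000 -1.0000
    outer loop
      vertex 7.000 21.000 0.000
      vertex 7.000 9.000 0.000
      vertex 0.000 0.000 0.000
    endloop
  endfacet
  facet normal 0.0000 0.0000 -1.0000
    outer loop
      vertex 0.000 21.000 0.000
      vertex 7.000 21.000 0.000
      vertex 0.000 0.000 0.000
    endloop
  endfacet
  facet normal 0.0000 0.0000 1.0000
    outer loop
      vertex 0.000 0.000 11.000
      vertex 27.000 0.000 11.000
      vertex 27.000 9.000 11.000
    endloop
  endfacet
  facet normal 0.0000 0.0000 1.0000
    outer loop
      vertex 0.000 0.000 11.000
      vertex 27.000 9.000 11.000
      vertex 7.000 9.000 11.000
    endloop
  endfacet
  facet normal 0.0000 0.0000 1.0000
    outer loop
      vertex 0.000 0.000 11.000
      vertex 7.000 9.000 11.000
      vertex 7.000 21.000 11.000
    endloop
  endfacet
  facet normal 0.0000 0.0000 1.0000
    outer loop
      vertex 0.000 0.000 11.000
      vertex 7.000 21.000 11.000
      vertex 0.000 21.000 11.000
    endloop
  endfacet
  facet normal 0.0000 -1.0000 0.0000
    outer loop
      vertex 0.000 0.000 0.000
      vertex 27.000 0.000 0.000
      vertex 27.000 0.000 11.000
    endloop
  endfacet
  facet normal 0.0000 -1.0000 0.0000
    outer loop
      vertex 0.000 0.000 0.000
      vertex 27.000 0.000 11.000
      vertex 0.000 0.000 11.000
    endloop
  endfacet
  facet normal 1.0000 0.0000 0.0000
    outer loop
      vertex 27.000 0.000 0.000
      vertex 27.000 9.000 0.000
      vertex 27.000 9.000 11.000
    endloop
  endfacet
  facet normal 1.0000 0.0000 0.0000
    outer loop
      vertex 27.000 0.000 0.000
      vertex 27.000 9.000 11.000
      vertex 27.000 0.000 11.000
    endloop
  endfacet
  facet normal 0.0000 1.0000 0.0000
    outer loop
      vertex 27.000 9.000 0.000
      vertex 7.000 9.000 0.000
      vertex 7.000 9.000 11.000
    endloop
  endfacet
  facet normal 0.0000 1.0000 0.0000
    outer loop
      vertex 27.000 9.000 0.000
      vertex 7.000 9.000 11.000
      vertex 27.000 9.000 11.000
    endloop
  endfacet
  facet normal 1.0000 0.0000 0.0000
    outer loop
      vertex 7.000 9.000 0.000
      vertex 7.000 21.000 0.000
      vertex 7.000 21.000 11.000
    endloop
  endfacet
  facet normal 1.0000 0.0000 0.0000
    outer loop
      vertex 7.000 9.000 0.000
      vertex 7.000 21.000 11.000
      vertex 7.000 9.000 11.000
    endloop
  endfacet
  facet normal 0.0000 1.0000 0.0000
    outer loop
      vertex 7.000 21.000 0.000
      vertex 0.000 21.000 0.000
      vertex 0.000 21.000 11.000
    endloop
  endfacet
  facet normal 0.0000 1.0000 0.0000
    outer loop
      vertex 7.000 21.000 0.000
      vertex 0.000 21.000 11.000
      vertex 7.000 21.000 11.000
    endloop
  endfacet
  facet normal -1.0000 0.0000 0.0000
    outer loop
      vertex 0.000 21.000 0.000
      vertex 0.000 0.000 0.000
      vertex 0.000 0.000 11.000
    endloop
  endfacet
  facet normal -1.0000 0.0000 0.0000
    outer loop
      vertex 0.000 21.000 0.000
      vertex 0.000 0.000 11.000
      vertex 0.000 21.000 11.000
    endloop
  endfacet
endsolid part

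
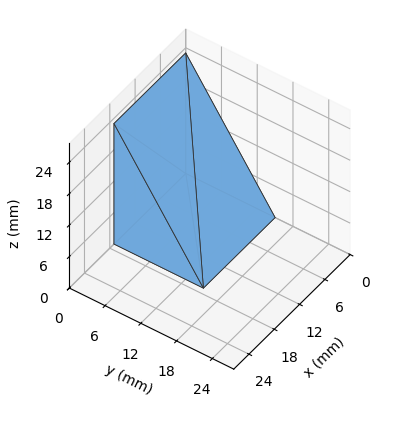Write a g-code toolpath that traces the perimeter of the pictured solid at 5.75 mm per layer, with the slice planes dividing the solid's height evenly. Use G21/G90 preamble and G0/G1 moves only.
Reading the render: the shape is a wedge (ramp): 17 × 15 mm base, rising to 23 mm along the y=0 edge and sloping linearly to z=0 at y=15 (dimensions read to the nearest mm from the axis ticks). For the g-code, the solid's height is divided into equal slices at the stated Δz and each level perimeter traced with G1 moves after a G0 lift.

; perimeter-only toolpath
G21 ; units = mm
G90 ; absolute positioning
G28 ; home
; layer 1
G0 Z5.75
G0 X0.00 Y0.00
G1 X17.00 Y0.00
G1 X17.00 Y11.25
G1 X0.00 Y11.25
G1 X0.00 Y0.00
; layer 2
G0 Z11.50
G0 X0.00 Y0.00
G1 X17.00 Y0.00
G1 X17.00 Y7.50
G1 X0.00 Y7.50
G1 X0.00 Y0.00
; layer 3
G0 Z17.25
G0 X0.00 Y0.00
G1 X17.00 Y0.00
G1 X17.00 Y3.75
G1 X0.00 Y3.75
G1 X0.00 Y0.00
M2 ; end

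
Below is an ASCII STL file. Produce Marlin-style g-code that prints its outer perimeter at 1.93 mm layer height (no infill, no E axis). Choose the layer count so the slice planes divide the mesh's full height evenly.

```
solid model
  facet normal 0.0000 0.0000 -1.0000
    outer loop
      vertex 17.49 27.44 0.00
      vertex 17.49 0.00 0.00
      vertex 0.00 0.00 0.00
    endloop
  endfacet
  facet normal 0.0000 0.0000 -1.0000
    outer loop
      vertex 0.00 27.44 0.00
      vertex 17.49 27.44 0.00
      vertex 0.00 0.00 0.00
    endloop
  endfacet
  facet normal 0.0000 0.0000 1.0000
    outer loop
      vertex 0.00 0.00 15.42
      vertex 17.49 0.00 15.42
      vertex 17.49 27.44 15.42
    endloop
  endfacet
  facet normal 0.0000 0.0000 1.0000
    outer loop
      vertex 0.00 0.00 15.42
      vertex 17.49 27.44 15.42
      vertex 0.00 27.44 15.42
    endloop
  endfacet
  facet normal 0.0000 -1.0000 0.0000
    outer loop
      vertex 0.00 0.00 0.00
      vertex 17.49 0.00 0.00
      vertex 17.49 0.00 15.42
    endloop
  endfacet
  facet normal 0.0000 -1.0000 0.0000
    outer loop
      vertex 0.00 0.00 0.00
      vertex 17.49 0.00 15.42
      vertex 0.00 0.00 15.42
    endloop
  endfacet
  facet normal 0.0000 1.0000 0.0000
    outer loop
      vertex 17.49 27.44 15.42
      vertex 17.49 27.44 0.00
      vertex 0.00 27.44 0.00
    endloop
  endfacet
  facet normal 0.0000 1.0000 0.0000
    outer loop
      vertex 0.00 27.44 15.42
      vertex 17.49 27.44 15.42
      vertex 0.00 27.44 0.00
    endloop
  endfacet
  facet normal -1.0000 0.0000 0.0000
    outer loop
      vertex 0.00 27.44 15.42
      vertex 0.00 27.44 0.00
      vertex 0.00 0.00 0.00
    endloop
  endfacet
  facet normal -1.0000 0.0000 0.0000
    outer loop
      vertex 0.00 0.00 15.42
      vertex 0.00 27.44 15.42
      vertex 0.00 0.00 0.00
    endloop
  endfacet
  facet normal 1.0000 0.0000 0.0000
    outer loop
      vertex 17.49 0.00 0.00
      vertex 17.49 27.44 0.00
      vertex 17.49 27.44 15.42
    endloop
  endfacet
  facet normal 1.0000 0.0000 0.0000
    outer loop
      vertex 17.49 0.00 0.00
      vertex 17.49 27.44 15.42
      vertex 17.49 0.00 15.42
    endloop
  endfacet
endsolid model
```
; perimeter-only toolpath
G21 ; units = mm
G90 ; absolute positioning
G28 ; home
; layer 1
G0 Z1.93
G0 X0.00 Y0.00
G1 X17.49 Y0.00
G1 X17.49 Y27.44
G1 X0.00 Y27.44
G1 X0.00 Y0.00
; layer 2
G0 Z3.85
G0 X0.00 Y0.00
G1 X17.49 Y0.00
G1 X17.49 Y27.44
G1 X0.00 Y27.44
G1 X0.00 Y0.00
; layer 3
G0 Z5.78
G0 X0.00 Y0.00
G1 X17.49 Y0.00
G1 X17.49 Y27.44
G1 X0.00 Y27.44
G1 X0.00 Y0.00
; layer 4
G0 Z7.71
G0 X0.00 Y0.00
G1 X17.49 Y0.00
G1 X17.49 Y27.44
G1 X0.00 Y27.44
G1 X0.00 Y0.00
; layer 5
G0 Z9.64
G0 X0.00 Y0.00
G1 X17.49 Y0.00
G1 X17.49 Y27.44
G1 X0.00 Y27.44
G1 X0.00 Y0.00
; layer 6
G0 Z11.56
G0 X0.00 Y0.00
G1 X17.49 Y0.00
G1 X17.49 Y27.44
G1 X0.00 Y27.44
G1 X0.00 Y0.00
; layer 7
G0 Z13.49
G0 X0.00 Y0.00
G1 X17.49 Y0.00
G1 X17.49 Y27.44
G1 X0.00 Y27.44
G1 X0.00 Y0.00
; layer 8
G0 Z15.42
G0 X0.00 Y0.00
G1 X17.49 Y0.00
G1 X17.49 Y27.44
G1 X0.00 Y27.44
G1 X0.00 Y0.00
M2 ; end

The solid is a rectangular box, roughly 17.5 × 27.4 mm footprint and 15.4 mm tall. Slicing at Δz = 1.93 mm — 8 equal slices spanning the solid's height, so layer i sits at z = i·h/8 — gives 8 non-empty perimeters. Each is a 4-segment closed polygon; G0 lifts to the layer z and rapids to the start vertex, then G1 traces the edges.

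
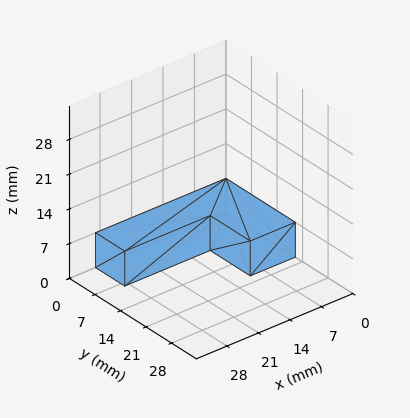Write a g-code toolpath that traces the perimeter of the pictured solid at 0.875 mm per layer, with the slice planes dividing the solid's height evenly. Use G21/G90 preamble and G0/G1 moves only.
Reading the render: the shape is an L-shaped prism: outer 29 × 19 mm, arm thicknesses ≈ 8 mm (horizontal) and 10 mm (vertical), extruded 7 mm in z (dimensions read to the nearest mm from the axis ticks). For the g-code, the solid's height is divided into equal slices at the stated Δz and each level perimeter traced with G1 moves after a G0 lift.

; perimeter-only toolpath
G21 ; units = mm
G90 ; absolute positioning
G28 ; home
; layer 1
G0 Z0.875
G0 X0.000 Y0.000
G1 X29.000 Y0.000
G1 X29.000 Y8.000
G1 X10.000 Y8.000
G1 X10.000 Y19.000
G1 X0.000 Y19.000
G1 X0.000 Y0.000
; layer 2
G0 Z1.750
G0 X0.000 Y0.000
G1 X29.000 Y0.000
G1 X29.000 Y8.000
G1 X10.000 Y8.000
G1 X10.000 Y19.000
G1 X0.000 Y19.000
G1 X0.000 Y0.000
; layer 3
G0 Z2.625
G0 X0.000 Y0.000
G1 X29.000 Y0.000
G1 X29.000 Y8.000
G1 X10.000 Y8.000
G1 X10.000 Y19.000
G1 X0.000 Y19.000
G1 X0.000 Y0.000
; layer 4
G0 Z3.500
G0 X0.000 Y0.000
G1 X29.000 Y0.000
G1 X29.000 Y8.000
G1 X10.000 Y8.000
G1 X10.000 Y19.000
G1 X0.000 Y19.000
G1 X0.000 Y0.000
; layer 5
G0 Z4.375
G0 X0.000 Y0.000
G1 X29.000 Y0.000
G1 X29.000 Y8.000
G1 X10.000 Y8.000
G1 X10.000 Y19.000
G1 X0.000 Y19.000
G1 X0.000 Y0.000
; layer 6
G0 Z5.250
G0 X0.000 Y0.000
G1 X29.000 Y0.000
G1 X29.000 Y8.000
G1 X10.000 Y8.000
G1 X10.000 Y19.000
G1 X0.000 Y19.000
G1 X0.000 Y0.000
; layer 7
G0 Z6.125
G0 X0.000 Y0.000
G1 X29.000 Y0.000
G1 X29.000 Y8.000
G1 X10.000 Y8.000
G1 X10.000 Y19.000
G1 X0.000 Y19.000
G1 X0.000 Y0.000
; layer 8
G0 Z7.000
G0 X0.000 Y0.000
G1 X29.000 Y0.000
G1 X29.000 Y8.000
G1 X10.000 Y8.000
G1 X10.000 Y19.000
G1 X0.000 Y19.000
G1 X0.000 Y0.000
M2 ; end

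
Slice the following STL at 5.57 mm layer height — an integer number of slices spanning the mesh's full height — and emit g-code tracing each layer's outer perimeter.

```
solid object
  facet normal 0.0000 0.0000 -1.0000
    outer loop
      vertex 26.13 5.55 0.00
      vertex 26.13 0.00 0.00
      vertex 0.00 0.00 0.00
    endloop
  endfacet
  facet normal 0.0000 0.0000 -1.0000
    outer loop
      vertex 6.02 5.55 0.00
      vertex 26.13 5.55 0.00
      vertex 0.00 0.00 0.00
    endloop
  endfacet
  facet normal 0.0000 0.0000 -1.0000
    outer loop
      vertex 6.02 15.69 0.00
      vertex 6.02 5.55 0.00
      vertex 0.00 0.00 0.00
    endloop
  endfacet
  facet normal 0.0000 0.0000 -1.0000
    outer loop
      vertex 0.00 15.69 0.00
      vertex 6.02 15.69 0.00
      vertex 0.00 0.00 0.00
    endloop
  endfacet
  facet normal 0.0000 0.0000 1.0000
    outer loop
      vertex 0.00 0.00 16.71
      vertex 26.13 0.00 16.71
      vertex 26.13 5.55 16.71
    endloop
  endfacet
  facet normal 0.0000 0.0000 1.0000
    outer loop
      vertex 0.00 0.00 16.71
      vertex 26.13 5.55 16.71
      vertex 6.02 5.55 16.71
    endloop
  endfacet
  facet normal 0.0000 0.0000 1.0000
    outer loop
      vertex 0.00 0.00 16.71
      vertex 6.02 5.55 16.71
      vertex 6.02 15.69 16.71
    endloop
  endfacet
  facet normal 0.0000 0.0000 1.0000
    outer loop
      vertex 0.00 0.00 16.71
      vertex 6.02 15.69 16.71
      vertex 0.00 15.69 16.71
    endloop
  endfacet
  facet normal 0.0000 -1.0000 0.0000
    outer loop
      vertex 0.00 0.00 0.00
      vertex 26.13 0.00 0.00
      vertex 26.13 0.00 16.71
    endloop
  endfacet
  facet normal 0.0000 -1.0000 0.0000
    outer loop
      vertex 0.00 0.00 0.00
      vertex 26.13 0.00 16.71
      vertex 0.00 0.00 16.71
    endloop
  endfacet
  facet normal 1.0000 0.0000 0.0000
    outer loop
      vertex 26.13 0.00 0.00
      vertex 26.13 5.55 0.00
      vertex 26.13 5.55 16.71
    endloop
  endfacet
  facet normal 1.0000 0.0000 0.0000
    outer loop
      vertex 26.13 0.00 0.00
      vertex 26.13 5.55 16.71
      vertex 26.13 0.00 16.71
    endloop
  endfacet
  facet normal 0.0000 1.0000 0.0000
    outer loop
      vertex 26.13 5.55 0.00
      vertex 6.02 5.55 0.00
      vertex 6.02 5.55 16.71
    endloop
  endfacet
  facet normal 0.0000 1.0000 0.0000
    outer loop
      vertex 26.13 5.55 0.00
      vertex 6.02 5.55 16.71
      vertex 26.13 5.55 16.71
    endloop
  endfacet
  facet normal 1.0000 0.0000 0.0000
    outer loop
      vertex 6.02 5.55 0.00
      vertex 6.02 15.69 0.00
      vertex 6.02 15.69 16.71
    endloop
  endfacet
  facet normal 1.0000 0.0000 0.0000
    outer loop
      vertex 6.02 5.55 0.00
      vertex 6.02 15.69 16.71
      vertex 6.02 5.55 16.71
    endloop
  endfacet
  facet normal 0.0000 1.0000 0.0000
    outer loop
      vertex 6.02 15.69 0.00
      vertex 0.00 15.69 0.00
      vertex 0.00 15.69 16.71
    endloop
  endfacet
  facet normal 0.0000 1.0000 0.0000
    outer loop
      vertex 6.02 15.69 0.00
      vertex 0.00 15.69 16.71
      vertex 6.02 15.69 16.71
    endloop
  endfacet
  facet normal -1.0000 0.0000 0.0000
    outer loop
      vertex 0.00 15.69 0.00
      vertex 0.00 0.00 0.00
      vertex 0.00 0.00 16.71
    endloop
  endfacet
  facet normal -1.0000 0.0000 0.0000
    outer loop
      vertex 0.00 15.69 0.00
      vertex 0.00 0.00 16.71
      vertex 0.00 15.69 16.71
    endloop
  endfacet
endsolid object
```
; perimeter-only toolpath
G21 ; units = mm
G90 ; absolute positioning
G28 ; home
; layer 1
G0 Z5.57
G0 X0.00 Y0.00
G1 X26.13 Y0.00
G1 X26.13 Y5.55
G1 X6.02 Y5.55
G1 X6.02 Y15.69
G1 X0.00 Y15.69
G1 X0.00 Y0.00
; layer 2
G0 Z11.14
G0 X0.00 Y0.00
G1 X26.13 Y0.00
G1 X26.13 Y5.55
G1 X6.02 Y5.55
G1 X6.02 Y15.69
G1 X0.00 Y15.69
G1 X0.00 Y0.00
; layer 3
G0 Z16.71
G0 X0.00 Y0.00
G1 X26.13 Y0.00
G1 X26.13 Y5.55
G1 X6.02 Y5.55
G1 X6.02 Y15.69
G1 X0.00 Y15.69
G1 X0.00 Y0.00
M2 ; end

The solid is an L-shaped prism: outer 26.1 × 15.7 mm, arm thicknesses ≈ 5.55 mm (horizontal) and 6.02 mm (vertical), extruded 16.7 mm in z. Slicing at Δz = 5.57 mm — 3 equal slices spanning the solid's height, so layer i sits at z = i·h/3 — gives 3 non-empty perimeters. Each is a 6-segment closed polygon; G0 lifts to the layer z and rapids to the start vertex, then G1 traces the edges.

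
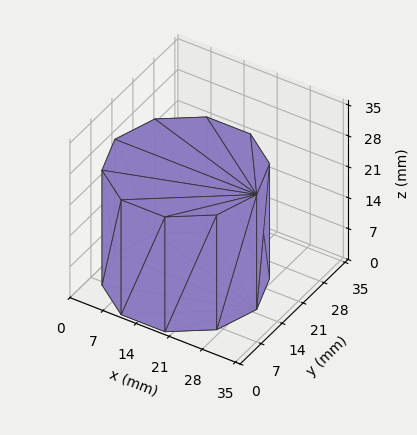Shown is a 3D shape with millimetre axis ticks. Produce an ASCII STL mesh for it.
Reading the render: the shape is a regular 10-sided prism (a cylinder approximated with 10 flat sides), circumscribed radius ≈ 15 mm, height ≈ 26 mm (dimensions read to the nearest mm from the axis ticks). For the STL, each face is triangulated and given an outward normal.

solid part
  facet normal 0.0000 0.0000 -1.0000
    outer loop
      vertex 19.635 29.266 0.000
      vertex 27.135 23.817 0.000
      vertex 30.000 15.000 0.000
    endloop
  endfacet
  facet normal 0.0000 0.0000 -1.0000
    outer loop
      vertex 10.365 29.266 0.000
      vertex 19.635 29.266 0.000
      vertex 30.000 15.000 0.000
    endloop
  endfacet
  facet normal 0.0000 0.0000 -1.0000
    outer loop
      vertex 2.865 23.817 0.000
      vertex 10.365 29.266 0.000
      vertex 30.000 15.000 0.000
    endloop
  endfacet
  facet normal 0.0000 0.0000 -1.0000
    outer loop
      vertex 0.000 15.000 0.000
      vertex 2.865 23.817 0.000
      vertex 30.000 15.000 0.000
    endloop
  endfacet
  facet normal 0.0000 0.0000 -1.0000
    outer loop
      vertex 2.865 6.183 0.000
      vertex 0.000 15.000 0.000
      vertex 30.000 15.000 0.000
    endloop
  endfacet
  facet normal 0.0000 0.0000 -1.0000
    outer loop
      vertex 10.365 0.734 0.000
      vertex 2.865 6.183 0.000
      vertex 30.000 15.000 0.000
    endloop
  endfacet
  facet normal 0.0000 0.0000 -1.0000
    outer loop
      vertex 19.635 0.734 0.000
      vertex 10.365 0.734 0.000
      vertex 30.000 15.000 0.000
    endloop
  endfacet
  facet normal 0.0000 0.0000 -1.0000
    outer loop
      vertex 27.135 6.183 0.000
      vertex 19.635 0.734 0.000
      vertex 30.000 15.000 0.000
    endloop
  endfacet
  facet normal 0.0000 0.0000 1.0000
    outer loop
      vertex 30.000 15.000 26.000
      vertex 27.135 23.817 26.000
      vertex 19.635 29.266 26.000
    endloop
  endfacet
  facet normal 0.0000 0.0000 1.0000
    outer loop
      vertex 30.000 15.000 26.000
      vertex 19.635 29.266 26.000
      vertex 10.365 29.266 26.000
    endloop
  endfacet
  facet normal 0.0000 0.0000 1.0000
    outer loop
      vertex 30.000 15.000 26.000
      vertex 10.365 29.266 26.000
      vertex 2.865 23.817 26.000
    endloop
  endfacet
  facet normal 0.0000 0.0000 1.0000
    outer loop
      vertex 30.000 15.000 26.000
      vertex 2.865 23.817 26.000
      vertex 0.000 15.000 26.000
    endloop
  endfacet
  facet normal 0.0000 0.0000 1.0000
    outer loop
      vertex 30.000 15.000 26.000
      vertex 0.000 15.000 26.000
      vertex 2.865 6.183 26.000
    endloop
  endfacet
  facet normal 0.0000 0.0000 1.0000
    outer loop
      vertex 30.000 15.000 26.000
      vertex 2.865 6.183 26.000
      vertex 10.365 0.734 26.000
    endloop
  endfacet
  facet normal 0.0000 0.0000 1.0000
    outer loop
      vertex 30.000 15.000 26.000
      vertex 10.365 0.734 26.000
      vertex 19.635 0.734 26.000
    endloop
  endfacet
  facet normal 0.0000 0.0000 1.0000
    outer loop
      vertex 30.000 15.000 26.000
      vertex 19.635 0.734 26.000
      vertex 27.135 6.183 26.000
    endloop
  endfacet
  facet normal 0.9511 0.3090 0.0000
    outer loop
      vertex 30.000 15.000 0.000
      vertex 27.135 23.817 0.000
      vertex 27.135 23.817 26.000
    endloop
  endfacet
  facet normal 0.9511 0.3090 0.0000
    outer loop
      vertex 30.000 15.000 0.000
      vertex 27.135 23.817 26.000
      vertex 30.000 15.000 26.000
    endloop
  endfacet
  facet normal 0.5878 0.8090 0.0000
    outer loop
      vertex 27.135 23.817 0.000
      vertex 19.635 29.266 0.000
      vertex 19.635 29.266 26.000
    endloop
  endfacet
  facet normal 0.5878 0.8090 0.0000
    outer loop
      vertex 27.135 23.817 0.000
      vertex 19.635 29.266 26.000
      vertex 27.135 23.817 26.000
    endloop
  endfacet
  facet normal 0.0000 1.0000 0.0000
    outer loop
      vertex 19.635 29.266 0.000
      vertex 10.365 29.266 0.000
      vertex 10.365 29.266 26.000
    endloop
  endfacet
  facet normal 0.0000 1.0000 0.0000
    outer loop
      vertex 19.635 29.266 0.000
      vertex 10.365 29.266 26.000
      vertex 19.635 29.266 26.000
    endloop
  endfacet
  facet normal -0.5878 0.8090 0.0000
    outer loop
      vertex 10.365 29.266 0.000
      vertex 2.865 23.817 0.000
      vertex 2.865 23.817 26.000
    endloop
  endfacet
  facet normal -0.5878 0.8090 0.0000
    outer loop
      vertex 10.365 29.266 0.000
      vertex 2.865 23.817 26.000
      vertex 10.365 29.266 26.000
    endloop
  endfacet
  facet normal -0.9511 0.3090 0.0000
    outer loop
      vertex 2.865 23.817 0.000
      vertex 0.000 15.000 0.000
      vertex 0.000 15.000 26.000
    endloop
  endfacet
  facet normal -0.9511 0.3090 0.0000
    outer loop
      vertex 2.865 23.817 0.000
      vertex 0.000 15.000 26.000
      vertex 2.865 23.817 26.000
    endloop
  endfacet
  facet normal -0.9511 -0.3090 0.0000
    outer loop
      vertex 0.000 15.000 0.000
      vertex 2.865 6.183 0.000
      vertex 2.865 6.183 26.000
    endloop
  endfacet
  facet normal -0.9511 -0.3090 0.0000
    outer loop
      vertex 0.000 15.000 0.000
      vertex 2.865 6.183 26.000
      vertex 0.000 15.000 26.000
    endloop
  endfacet
  facet normal -0.5878 -0.8090 0.0000
    outer loop
      vertex 2.865 6.183 0.000
      vertex 10.365 0.734 0.000
      vertex 10.365 0.734 26.000
    endloop
  endfacet
  facet normal -0.5878 -0.8090 0.0000
    outer loop
      vertex 2.865 6.183 0.000
      vertex 10.365 0.734 26.000
      vertex 2.865 6.183 26.000
    endloop
  endfacet
  facet normal 0.0000 -1.0000 0.0000
    outer loop
      vertex 10.365 0.734 0.000
      vertex 19.635 0.734 0.000
      vertex 19.635 0.734 26.000
    endloop
  endfacet
  facet normal 0.0000 -1.0000 0.0000
    outer loop
      vertex 10.365 0.734 0.000
      vertex 19.635 0.734 26.000
      vertex 10.365 0.734 26.000
    endloop
  endfacet
  facet normal 0.5878 -0.8090 0.0000
    outer loop
      vertex 19.635 0.734 0.000
      vertex 27.135 6.183 0.000
      vertex 27.135 6.183 26.000
    endloop
  endfacet
  facet normal 0.5878 -0.8090 0.0000
    outer loop
      vertex 19.635 0.734 0.000
      vertex 27.135 6.183 26.000
      vertex 19.635 0.734 26.000
    endloop
  endfacet
  facet normal 0.9511 -0.3090 0.0000
    outer loop
      vertex 27.135 6.183 0.000
      vertex 30.000 15.000 0.000
      vertex 30.000 15.000 26.000
    endloop
  endfacet
  facet normal 0.9511 -0.3090 0.0000
    outer loop
      vertex 27.135 6.183 0.000
      vertex 30.000 15.000 26.000
      vertex 27.135 6.183 26.000
    endloop
  endfacet
endsolid part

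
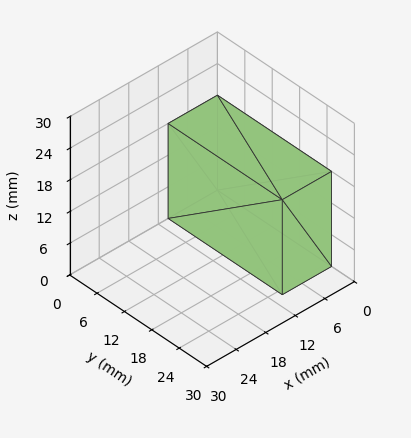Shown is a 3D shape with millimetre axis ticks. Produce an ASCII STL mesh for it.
Reading the render: the shape is a rectangular box, roughly 10 × 25 mm footprint and 18 mm tall (dimensions read to the nearest mm from the axis ticks). For the STL, each face is triangulated and given an outward normal.

solid part
  facet normal 0.0000 0.0000 -1.0000
    outer loop
      vertex 10.000 25.000 0.000
      vertex 10.000 0.000 0.000
      vertex 0.000 0.000 0.000
    endloop
  endfacet
  facet normal 0.0000 0.0000 -1.0000
    outer loop
      vertex 0.000 25.000 0.000
      vertex 10.000 25.000 0.000
      vertex 0.000 0.000 0.000
    endloop
  endfacet
  facet normal 0.0000 0.0000 1.0000
    outer loop
      vertex 0.000 0.000 18.000
      vertex 10.000 0.000 18.000
      vertex 10.000 25.000 18.000
    endloop
  endfacet
  facet normal 0.0000 0.0000 1.0000
    outer loop
      vertex 0.000 0.000 18.000
      vertex 10.000 25.000 18.000
      vertex 0.000 25.000 18.000
    endloop
  endfacet
  facet normal 0.0000 -1.0000 0.0000
    outer loop
      vertex 0.000 0.000 0.000
      vertex 10.000 0.000 0.000
      vertex 10.000 0.000 18.000
    endloop
  endfacet
  facet normal 0.0000 -1.0000 0.0000
    outer loop
      vertex 0.000 0.000 0.000
      vertex 10.000 0.000 18.000
      vertex 0.000 0.000 18.000
    endloop
  endfacet
  facet normal 0.0000 1.0000 0.0000
    outer loop
      vertex 10.000 25.000 18.000
      vertex 10.000 25.000 0.000
      vertex 0.000 25.000 0.000
    endloop
  endfacet
  facet normal 0.0000 1.0000 0.0000
    outer loop
      vertex 0.000 25.000 18.000
      vertex 10.000 25.000 18.000
      vertex 0.000 25.000 0.000
    endloop
  endfacet
  facet normal -1.0000 0.0000 0.0000
    outer loop
      vertex 0.000 25.000 18.000
      vertex 0.000 25.000 0.000
      vertex 0.000 0.000 0.000
    endloop
  endfacet
  facet normal -1.0000 0.0000 0.0000
    outer loop
      vertex 0.000 0.000 18.000
      vertex 0.000 25.000 18.000
      vertex 0.000 0.000 0.000
    endloop
  endfacet
  facet normal 1.0000 0.0000 0.0000
    outer loop
      vertex 10.000 0.000 0.000
      vertex 10.000 25.000 0.000
      vertex 10.000 25.000 18.000
    endloop
  endfacet
  facet normal 1.0000 0.0000 0.0000
    outer loop
      vertex 10.000 0.000 0.000
      vertex 10.000 25.000 18.000
      vertex 10.000 0.000 18.000
    endloop
  endfacet
endsolid part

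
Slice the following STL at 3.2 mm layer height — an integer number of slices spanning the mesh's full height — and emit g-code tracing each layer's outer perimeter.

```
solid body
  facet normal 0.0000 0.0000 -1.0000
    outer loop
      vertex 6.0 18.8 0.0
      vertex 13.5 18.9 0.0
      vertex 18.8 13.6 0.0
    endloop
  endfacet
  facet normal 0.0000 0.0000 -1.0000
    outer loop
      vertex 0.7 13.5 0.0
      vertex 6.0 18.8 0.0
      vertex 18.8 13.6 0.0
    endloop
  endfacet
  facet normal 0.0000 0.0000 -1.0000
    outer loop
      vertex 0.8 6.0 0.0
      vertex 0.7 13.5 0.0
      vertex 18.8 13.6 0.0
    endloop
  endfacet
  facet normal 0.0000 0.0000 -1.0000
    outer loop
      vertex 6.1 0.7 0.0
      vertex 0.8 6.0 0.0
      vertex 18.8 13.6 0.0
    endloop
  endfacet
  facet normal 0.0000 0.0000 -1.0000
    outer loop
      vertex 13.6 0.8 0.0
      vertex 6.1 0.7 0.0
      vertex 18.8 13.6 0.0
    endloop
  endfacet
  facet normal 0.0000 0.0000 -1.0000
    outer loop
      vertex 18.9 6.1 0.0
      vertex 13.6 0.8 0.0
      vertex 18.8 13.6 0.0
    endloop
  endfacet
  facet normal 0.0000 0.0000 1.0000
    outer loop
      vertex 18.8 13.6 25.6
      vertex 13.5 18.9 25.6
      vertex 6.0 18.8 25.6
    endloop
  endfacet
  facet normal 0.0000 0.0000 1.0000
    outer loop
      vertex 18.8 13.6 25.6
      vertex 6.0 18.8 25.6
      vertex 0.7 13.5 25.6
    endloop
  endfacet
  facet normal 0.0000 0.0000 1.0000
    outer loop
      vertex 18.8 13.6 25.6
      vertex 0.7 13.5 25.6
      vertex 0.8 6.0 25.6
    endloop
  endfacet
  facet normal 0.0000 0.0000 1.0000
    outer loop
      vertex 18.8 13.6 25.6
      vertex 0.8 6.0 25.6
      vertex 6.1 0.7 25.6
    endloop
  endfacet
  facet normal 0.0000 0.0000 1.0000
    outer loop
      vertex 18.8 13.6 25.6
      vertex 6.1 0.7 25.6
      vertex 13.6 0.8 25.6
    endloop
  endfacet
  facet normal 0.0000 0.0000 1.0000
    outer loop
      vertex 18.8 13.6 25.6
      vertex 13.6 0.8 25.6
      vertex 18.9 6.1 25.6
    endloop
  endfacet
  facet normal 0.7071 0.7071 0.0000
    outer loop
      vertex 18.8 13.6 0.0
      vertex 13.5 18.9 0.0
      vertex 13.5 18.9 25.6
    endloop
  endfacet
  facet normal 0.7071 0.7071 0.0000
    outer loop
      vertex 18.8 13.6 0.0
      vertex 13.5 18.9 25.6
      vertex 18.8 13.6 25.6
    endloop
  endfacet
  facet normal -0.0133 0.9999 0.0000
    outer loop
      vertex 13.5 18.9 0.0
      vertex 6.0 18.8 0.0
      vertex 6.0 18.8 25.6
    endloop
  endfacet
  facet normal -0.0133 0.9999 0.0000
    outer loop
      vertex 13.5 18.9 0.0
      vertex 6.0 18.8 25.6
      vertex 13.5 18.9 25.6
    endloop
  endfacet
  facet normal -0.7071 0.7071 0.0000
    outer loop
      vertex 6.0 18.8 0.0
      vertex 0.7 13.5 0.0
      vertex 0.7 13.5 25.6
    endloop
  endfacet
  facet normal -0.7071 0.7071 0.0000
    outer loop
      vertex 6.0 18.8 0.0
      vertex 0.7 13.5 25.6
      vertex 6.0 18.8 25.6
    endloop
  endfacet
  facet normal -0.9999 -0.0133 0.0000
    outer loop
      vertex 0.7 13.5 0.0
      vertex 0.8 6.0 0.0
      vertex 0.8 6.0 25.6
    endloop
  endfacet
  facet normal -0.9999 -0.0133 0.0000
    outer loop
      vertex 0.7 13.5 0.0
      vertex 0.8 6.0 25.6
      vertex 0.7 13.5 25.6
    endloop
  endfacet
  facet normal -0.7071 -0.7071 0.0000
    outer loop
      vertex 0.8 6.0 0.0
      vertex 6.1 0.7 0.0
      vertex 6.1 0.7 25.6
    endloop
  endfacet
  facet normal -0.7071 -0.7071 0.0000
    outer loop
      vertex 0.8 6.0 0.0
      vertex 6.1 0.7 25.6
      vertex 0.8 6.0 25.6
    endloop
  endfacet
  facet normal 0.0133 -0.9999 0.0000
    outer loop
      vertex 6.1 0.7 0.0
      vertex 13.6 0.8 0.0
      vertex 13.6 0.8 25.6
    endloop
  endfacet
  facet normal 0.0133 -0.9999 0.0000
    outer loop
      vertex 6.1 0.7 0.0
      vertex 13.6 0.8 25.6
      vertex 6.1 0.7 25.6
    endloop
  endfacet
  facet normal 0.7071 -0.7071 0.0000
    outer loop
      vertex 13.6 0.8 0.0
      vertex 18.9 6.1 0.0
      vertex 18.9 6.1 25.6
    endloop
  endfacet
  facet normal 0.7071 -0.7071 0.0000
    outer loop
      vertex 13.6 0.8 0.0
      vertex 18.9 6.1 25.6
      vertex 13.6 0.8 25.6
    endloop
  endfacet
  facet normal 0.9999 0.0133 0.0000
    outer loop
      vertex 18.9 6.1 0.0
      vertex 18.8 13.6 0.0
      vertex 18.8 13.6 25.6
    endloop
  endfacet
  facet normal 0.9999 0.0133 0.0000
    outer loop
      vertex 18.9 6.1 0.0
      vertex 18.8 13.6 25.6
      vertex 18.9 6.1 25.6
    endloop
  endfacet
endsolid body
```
; perimeter-only toolpath
G21 ; units = mm
G90 ; absolute positioning
G28 ; home
; layer 1
G0 Z3.2
G0 X18.8 Y13.6
G1 X13.5 Y18.9
G1 X6.0 Y18.8
G1 X0.7 Y13.5
G1 X0.8 Y6.0
G1 X6.1 Y0.7
G1 X13.6 Y0.8
G1 X18.9 Y6.1
G1 X18.8 Y13.6
; layer 2
G0 Z6.4
G0 X18.8 Y13.6
G1 X13.5 Y18.9
G1 X6.0 Y18.8
G1 X0.7 Y13.5
G1 X0.8 Y6.0
G1 X6.1 Y0.7
G1 X13.6 Y0.8
G1 X18.9 Y6.1
G1 X18.8 Y13.6
; layer 3
G0 Z9.6
G0 X18.8 Y13.6
G1 X13.5 Y18.9
G1 X6.0 Y18.8
G1 X0.7 Y13.5
G1 X0.8 Y6.0
G1 X6.1 Y0.7
G1 X13.6 Y0.8
G1 X18.9 Y6.1
G1 X18.8 Y13.6
; layer 4
G0 Z12.8
G0 X18.8 Y13.6
G1 X13.5 Y18.9
G1 X6.0 Y18.8
G1 X0.7 Y13.5
G1 X0.8 Y6.0
G1 X6.1 Y0.7
G1 X13.6 Y0.8
G1 X18.9 Y6.1
G1 X18.8 Y13.6
; layer 5
G0 Z16.0
G0 X18.8 Y13.6
G1 X13.5 Y18.9
G1 X6.0 Y18.8
G1 X0.7 Y13.5
G1 X0.8 Y6.0
G1 X6.1 Y0.7
G1 X13.6 Y0.8
G1 X18.9 Y6.1
G1 X18.8 Y13.6
; layer 6
G0 Z19.2
G0 X18.8 Y13.6
G1 X13.5 Y18.9
G1 X6.0 Y18.8
G1 X0.7 Y13.5
G1 X0.8 Y6.0
G1 X6.1 Y0.7
G1 X13.6 Y0.8
G1 X18.9 Y6.1
G1 X18.8 Y13.6
; layer 7
G0 Z22.4
G0 X18.8 Y13.6
G1 X13.5 Y18.9
G1 X6.0 Y18.8
G1 X0.7 Y13.5
G1 X0.8 Y6.0
G1 X6.1 Y0.7
G1 X13.6 Y0.8
G1 X18.9 Y6.1
G1 X18.8 Y13.6
; layer 8
G0 Z25.6
G0 X18.8 Y13.6
G1 X13.5 Y18.9
G1 X6.0 Y18.8
G1 X0.7 Y13.5
G1 X0.8 Y6.0
G1 X6.1 Y0.7
G1 X13.6 Y0.8
G1 X18.9 Y6.1
G1 X18.8 Y13.6
M2 ; end

The solid is a regular 8-sided prism (a cylinder approximated with 8 flat sides), circumscribed radius ≈ 9.8 mm, height ≈ 25.6 mm. Slicing at Δz = 3.2 mm — 8 equal slices spanning the solid's height, so layer i sits at z = i·h/8 — gives 8 non-empty perimeters. Each is a 8-segment closed polygon; G0 lifts to the layer z and rapids to the start vertex, then G1 traces the edges.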